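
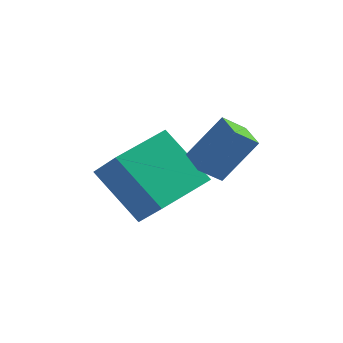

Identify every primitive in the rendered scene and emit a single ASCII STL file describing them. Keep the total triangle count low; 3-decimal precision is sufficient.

solid 
facet normal -0.668 0.301 0.681
outer loop
vertex 0.878 -0.757 3.56
vertex 1.917 0.917 3.838
vertex 0.061 -0.066 2.453
endloop
endfacet
facet normal -0.522 -0.841 -0.140
outer loop
vertex 1.503 -0.717 0.982
vertex 0.878 -0.757 3.56
vertex 0.061 -0.066 2.453
endloop
endfacet
facet normal -0.668 0.301 0.681
outer loop
vertex 0.061 -0.066 2.453
vertex 1.917 0.917 3.838
vertex 1.1 1.608 2.731
endloop
endfacet
facet normal -0.531 0.449 -0.719
outer loop
vertex 1.1 1.608 2.731
vertex 1.503 -0.717 0.982
vertex 0.061 -0.066 2.453
endloop
endfacet
facet normal 0.531 -0.449 0.719
outer loop
vertex 0.878 -0.757 3.56
vertex 3.359 0.266 2.367
vertex 1.917 0.917 3.838
endloop
endfacet
facet normal -0.522 -0.841 -0.140
outer loop
vertex 2.32 -1.408 2.089
vertex 0.878 -0.757 3.56
vertex 1.503 -0.717 0.982
endloop
endfacet
facet normal 0.531 -0.449 0.719
outer loop
vertex 2.32 -1.408 2.089
vertex 3.359 0.266 2.367
vertex 0.878 -0.757 3.56
endloop
endfacet
facet normal 0.522 0.841 0.140
outer loop
vertex 1.917 0.917 3.838
vertex 3.359 0.266 2.367
vertex 1.1 1.608 2.731
endloop
endfacet
facet normal -0.531 0.449 -0.719
outer loop
vertex 2.542 0.957 1.26
vertex 1.503 -0.717 0.982
vertex 1.1 1.608 2.731
endloop
endfacet
facet normal 0.522 0.841 0.140
outer loop
vertex 1.1 1.608 2.731
vertex 3.359 0.266 2.367
vertex 2.542 0.957 1.26
endloop
endfacet
facet normal 0.668 -0.301 -0.681
outer loop
vertex 2.542 0.957 1.26
vertex 2.32 -1.408 2.089
vertex 1.503 -0.717 0.982
endloop
endfacet
facet normal 0.668 -0.301 -0.681
outer loop
vertex 3.359 0.266 2.367
vertex 2.32 -1.408 2.089
vertex 2.542 0.957 1.26
endloop
endfacet
facet normal -0.681 -0.383 0.624
outer loop
vertex 4.122 -0.35 4.738
vertex 3.597 0.582 4.736
vertex 3.21 -0.867 3.425
endloop
endfacet
facet normal 0.492 -0.871 0.002
outer loop
vertex 3.823 -0.522 2.864
vertex 4.122 -0.35 4.738
vertex 3.21 -0.867 3.425
endloop
endfacet
facet normal -0.681 -0.383 0.624
outer loop
vertex 3.21 -0.867 3.425
vertex 3.597 0.582 4.736
vertex 2.685 0.066 3.424
endloop
endfacet
facet normal -0.543 -0.306 -0.782
outer loop
vertex 2.685 0.066 3.424
vertex 3.823 -0.522 2.864
vertex 3.21 -0.867 3.425
endloop
endfacet
facet normal 0.543 0.307 0.782
outer loop
vertex 4.122 -0.35 4.738
vertex 4.21 0.927 4.175
vertex 3.597 0.582 4.736
endloop
endfacet
facet normal 0.491 -0.871 0.002
outer loop
vertex 4.735 -0.006 4.176
vertex 4.122 -0.35 4.738
vertex 3.823 -0.522 2.864
endloop
endfacet
facet normal 0.544 0.307 0.781
outer loop
vertex 4.735 -0.006 4.176
vertex 4.21 0.927 4.175
vertex 4.122 -0.35 4.738
endloop
endfacet
facet normal -0.491 0.871 -0.001
outer loop
vertex 3.597 0.582 4.736
vertex 4.21 0.927 4.175
vertex 2.685 0.066 3.424
endloop
endfacet
facet normal -0.543 -0.308 -0.781
outer loop
vertex 3.298 0.41 2.862
vertex 3.823 -0.522 2.864
vertex 2.685 0.066 3.424
endloop
endfacet
facet normal -0.491 0.871 -0.002
outer loop
vertex 2.685 0.066 3.424
vertex 4.21 0.927 4.175
vertex 3.298 0.41 2.862
endloop
endfacet
facet normal 0.681 0.382 -0.624
outer loop
vertex 3.298 0.41 2.862
vertex 4.735 -0.006 4.176
vertex 3.823 -0.522 2.864
endloop
endfacet
facet normal 0.681 0.383 -0.624
outer loop
vertex 4.21 0.927 4.175
vertex 4.735 -0.006 4.176
vertex 3.298 0.41 2.862
endloop
endfacet

endsolid


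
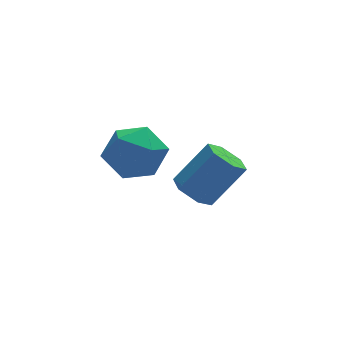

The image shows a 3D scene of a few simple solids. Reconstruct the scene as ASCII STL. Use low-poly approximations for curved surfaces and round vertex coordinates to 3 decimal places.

solid 
facet normal -0.649 -0.033 -0.760
outer loop
vertex -0.983 0.915 0.515
vertex -1.369 1.335 0.826
vertex -0.908 1.554 0.423
endloop
endfacet
facet normal 0.753 -0.180 -0.634
outer loop
vertex -0.983 0.915 0.515
vertex -0.908 1.554 0.423
vertex -0.005 0.964 1.663
endloop
endfacet
facet normal 0.753 -0.180 -0.634
outer loop
vertex -0.005 0.964 1.663
vertex -0.908 1.554 0.423
vertex 0.071 1.603 1.572
endloop
endfacet
facet normal 0.648 0.031 0.761
outer loop
vertex -0.005 0.964 1.663
vertex 0.071 1.603 1.572
vertex -0.391 1.385 1.974
endloop
endfacet
facet normal -0.649 -0.033 -0.760
outer loop
vertex -0.908 1.554 0.423
vertex -1.369 1.335 0.826
vertex -1.294 1.975 0.734
endloop
endfacet
facet normal 0.477 0.762 -0.439
outer loop
vertex -0.908 1.554 0.423
vertex -1.294 1.975 0.734
vertex 0.071 1.603 1.572
endloop
endfacet
facet normal 0.477 0.762 -0.439
outer loop
vertex 0.071 1.603 1.572
vertex -1.294 1.975 0.734
vertex -0.315 2.024 1.883
endloop
endfacet
facet normal 0.648 0.031 0.761
outer loop
vertex 0.071 1.603 1.572
vertex -0.315 2.024 1.883
vertex -0.391 1.385 1.974
endloop
endfacet
facet normal -0.649 -0.033 -0.760
outer loop
vertex -1.294 1.975 0.734
vertex -1.369 1.335 0.826
vertex -1.755 1.756 1.137
endloop
endfacet
facet normal -0.276 0.941 0.195
outer loop
vertex -1.294 1.975 0.734
vertex -1.755 1.756 1.137
vertex -0.315 2.024 1.883
endloop
endfacet
facet normal -0.276 0.941 0.195
outer loop
vertex -0.315 2.024 1.883
vertex -1.755 1.756 1.137
vertex -0.777 1.805 2.285
endloop
endfacet
facet normal 0.648 0.031 0.761
outer loop
vertex -0.315 2.024 1.883
vertex -0.777 1.805 2.285
vertex -0.391 1.385 1.974
endloop
endfacet
facet normal -0.648 -0.031 -0.761
outer loop
vertex -1.755 1.756 1.137
vertex -1.369 1.335 0.826
vertex -1.831 1.117 1.228
endloop
endfacet
facet normal -0.753 0.180 0.633
outer loop
vertex -1.755 1.756 1.137
vertex -1.831 1.117 1.228
vertex -0.777 1.805 2.285
endloop
endfacet
facet normal -0.753 0.180 0.634
outer loop
vertex -0.777 1.805 2.285
vertex -1.831 1.117 1.228
vertex -0.852 1.166 2.377
endloop
endfacet
facet normal 0.649 0.033 0.760
outer loop
vertex -0.777 1.805 2.285
vertex -0.852 1.166 2.377
vertex -0.391 1.385 1.974
endloop
endfacet
facet normal -0.648 -0.031 -0.761
outer loop
vertex -1.831 1.117 1.228
vertex -1.369 1.335 0.826
vertex -1.445 0.696 0.917
endloop
endfacet
facet normal -0.477 -0.762 0.439
outer loop
vertex -1.831 1.117 1.228
vertex -1.445 0.696 0.917
vertex -0.852 1.166 2.377
endloop
endfacet
facet normal -0.477 -0.762 0.439
outer loop
vertex -0.852 1.166 2.377
vertex -1.445 0.696 0.917
vertex -0.466 0.745 2.066
endloop
endfacet
facet normal 0.649 0.033 0.760
outer loop
vertex -0.852 1.166 2.377
vertex -0.466 0.745 2.066
vertex -0.391 1.385 1.974
endloop
endfacet
facet normal -0.648 -0.031 -0.761
outer loop
vertex -1.445 0.696 0.917
vertex -1.369 1.335 0.826
vertex -0.983 0.915 0.515
endloop
endfacet
facet normal 0.276 -0.941 -0.195
outer loop
vertex -1.445 0.696 0.917
vertex -0.983 0.915 0.515
vertex -0.466 0.745 2.066
endloop
endfacet
facet normal 0.276 -0.941 -0.195
outer loop
vertex -0.466 0.745 2.066
vertex -0.983 0.915 0.515
vertex -0.005 0.964 1.663
endloop
endfacet
facet normal 0.649 0.033 0.760
outer loop
vertex -0.466 0.745 2.066
vertex -0.005 0.964 1.663
vertex -0.391 1.385 1.974
endloop
endfacet
facet normal -0.765 0.383 0.517
outer loop
vertex -3.614 0.696 4.253
vertex -4.18 0.167 3.807
vertex -3.808 -0.118 4.568
endloop
endfacet
facet normal -0.167 0.390 0.905
outer loop
vertex -3.614 0.696 4.253
vertex -3.808 -0.118 4.568
vertex -2.967 0.182 4.594
endloop
endfacet
facet normal 0.322 0.770 0.551
outer loop
vertex -3.614 0.696 4.253
vertex -2.967 0.182 4.594
vertex -2.819 0.653 3.849
endloop
endfacet
facet normal 0.025 0.998 -0.057
outer loop
vertex -3.614 0.696 4.253
vertex -2.819 0.653 3.849
vertex -3.568 0.644 3.362
endloop
endfacet
facet normal -0.647 0.758 -0.078
outer loop
vertex -3.614 0.696 4.253
vertex -3.568 0.644 3.362
vertex -4.18 0.167 3.807
endloop
endfacet
facet normal 0.071 -0.281 0.957
outer loop
vertex -2.967 0.182 4.594
vertex -3.808 -0.118 4.568
vertex -3.132 -0.664 4.358
endloop
endfacet
facet normal -0.897 -0.294 0.328
outer loop
vertex -3.808 -0.118 4.568
vertex -4.18 0.167 3.807
vertex -3.881 -0.673 3.871
endloop
endfacet
facet normal -0.706 0.315 -0.634
outer loop
vertex -4.18 0.167 3.807
vertex -3.568 0.644 3.362
vertex -3.733 -0.202 3.126
endloop
endfacet
facet normal 0.382 0.703 -0.600
outer loop
vertex -3.568 0.644 3.362
vertex -2.819 0.653 3.849
vertex -2.892 0.098 3.152
endloop
endfacet
facet normal 0.861 0.336 0.383
outer loop
vertex -2.819 0.653 3.849
vertex -2.967 0.182 4.594
vertex -2.52 -0.187 3.913
endloop
endfacet
facet normal -0.025 -0.998 0.057
outer loop
vertex -3.086 -0.716 3.467
vertex -3.132 -0.664 4.358
vertex -3.881 -0.673 3.871
endloop
endfacet
facet normal -0.322 -0.770 -0.551
outer loop
vertex -3.086 -0.716 3.467
vertex -3.881 -0.673 3.871
vertex -3.733 -0.202 3.126
endloop
endfacet
facet normal 0.167 -0.390 -0.905
outer loop
vertex -3.086 -0.716 3.467
vertex -3.733 -0.202 3.126
vertex -2.892 0.098 3.152
endloop
endfacet
facet normal 0.765 -0.383 -0.517
outer loop
vertex -3.086 -0.716 3.467
vertex -2.892 0.098 3.152
vertex -2.52 -0.187 3.913
endloop
endfacet
facet normal 0.647 -0.758 0.078
outer loop
vertex -3.086 -0.716 3.467
vertex -2.52 -0.187 3.913
vertex -3.132 -0.664 4.358
endloop
endfacet
facet normal -0.382 -0.703 0.600
outer loop
vertex -3.881 -0.673 3.871
vertex -3.132 -0.664 4.358
vertex -3.808 -0.118 4.568
endloop
endfacet
facet normal -0.861 -0.336 -0.383
outer loop
vertex -3.733 -0.202 3.126
vertex -3.881 -0.673 3.871
vertex -4.18 0.167 3.807
endloop
endfacet
facet normal -0.071 0.281 -0.957
outer loop
vertex -2.892 0.098 3.152
vertex -3.733 -0.202 3.126
vertex -3.568 0.644 3.362
endloop
endfacet
facet normal 0.897 0.294 -0.328
outer loop
vertex -2.52 -0.187 3.913
vertex -2.892 0.098 3.152
vertex -2.819 0.653 3.849
endloop
endfacet
facet normal 0.706 -0.315 0.634
outer loop
vertex -3.132 -0.664 4.358
vertex -2.52 -0.187 3.913
vertex -2.967 0.182 4.594
endloop
endfacet

endsolid


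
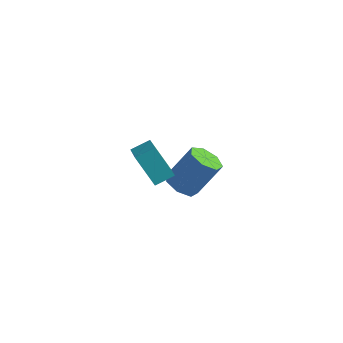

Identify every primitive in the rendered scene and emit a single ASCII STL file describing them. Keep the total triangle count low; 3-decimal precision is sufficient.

solid 
facet normal -0.394 -0.401 -0.827
outer loop
vertex 1.645 1.582 -5.103
vertex 0.957 1.279 -4.628
vertex 1.041 2.06 -5.047
endloop
endfacet
facet normal 0.483 0.675 -0.557
outer loop
vertex 1.645 1.582 -5.103
vertex 1.041 2.06 -5.047
vertex 2.452 2.405 -3.407
endloop
endfacet
facet normal 0.482 0.676 -0.557
outer loop
vertex 2.452 2.405 -3.407
vertex 1.041 2.06 -5.047
vertex 1.848 2.882 -3.351
endloop
endfacet
facet normal 0.393 0.401 0.827
outer loop
vertex 2.452 2.405 -3.407
vertex 1.848 2.882 -3.351
vertex 1.763 2.101 -2.932
endloop
endfacet
facet normal -0.394 -0.401 -0.827
outer loop
vertex 1.041 2.06 -5.047
vertex 0.957 1.279 -4.628
vertex 0.373 1.949 -4.675
endloop
endfacet
facet normal -0.312 0.905 -0.290
outer loop
vertex 1.041 2.06 -5.047
vertex 0.373 1.949 -4.675
vertex 1.848 2.882 -3.351
endloop
endfacet
facet normal -0.312 0.905 -0.290
outer loop
vertex 1.848 2.882 -3.351
vertex 0.373 1.949 -4.675
vertex 1.18 2.771 -2.98
endloop
endfacet
facet normal 0.393 0.401 0.827
outer loop
vertex 1.848 2.882 -3.351
vertex 1.18 2.771 -2.98
vertex 1.763 2.101 -2.932
endloop
endfacet
facet normal -0.393 -0.401 -0.827
outer loop
vertex 0.373 1.949 -4.675
vertex 0.957 1.279 -4.628
vertex 0.144 1.334 -4.268
endloop
endfacet
facet normal -0.870 0.453 0.195
outer loop
vertex 0.373 1.949 -4.675
vertex 0.144 1.334 -4.268
vertex 1.18 2.771 -2.98
endloop
endfacet
facet normal -0.870 0.453 0.194
outer loop
vertex 1.18 2.771 -2.98
vertex 0.144 1.334 -4.268
vertex 0.951 2.156 -2.572
endloop
endfacet
facet normal 0.394 0.402 0.827
outer loop
vertex 1.18 2.771 -2.98
vertex 0.951 2.156 -2.572
vertex 1.763 2.101 -2.932
endloop
endfacet
facet normal -0.393 -0.401 -0.827
outer loop
vertex 0.144 1.334 -4.268
vertex 0.957 1.279 -4.628
vertex 0.528 0.677 -4.132
endloop
endfacet
facet normal -0.774 -0.342 0.534
outer loop
vertex 0.144 1.334 -4.268
vertex 0.528 0.677 -4.132
vertex 0.951 2.156 -2.572
endloop
endfacet
facet normal -0.773 -0.342 0.534
outer loop
vertex 0.951 2.156 -2.572
vertex 0.528 0.677 -4.132
vertex 1.335 1.5 -2.436
endloop
endfacet
facet normal 0.394 0.402 0.827
outer loop
vertex 0.951 2.156 -2.572
vertex 1.335 1.5 -2.436
vertex 1.763 2.101 -2.932
endloop
endfacet
facet normal -0.393 -0.401 -0.827
outer loop
vertex 0.528 0.677 -4.132
vertex 0.957 1.279 -4.628
vertex 1.234 0.474 -4.369
endloop
endfacet
facet normal -0.094 -0.877 0.471
outer loop
vertex 0.528 0.677 -4.132
vertex 1.234 0.474 -4.369
vertex 1.335 1.5 -2.436
endloop
endfacet
facet normal -0.095 -0.877 0.471
outer loop
vertex 1.335 1.5 -2.436
vertex 1.234 0.474 -4.369
vertex 2.041 1.296 -2.674
endloop
endfacet
facet normal 0.395 0.401 0.827
outer loop
vertex 1.335 1.5 -2.436
vertex 2.041 1.296 -2.674
vertex 1.763 2.101 -2.932
endloop
endfacet
facet normal -0.394 -0.402 -0.827
outer loop
vertex 1.234 0.474 -4.369
vertex 0.957 1.279 -4.628
vertex 1.731 0.876 -4.801
endloop
endfacet
facet normal 0.656 -0.753 0.053
outer loop
vertex 1.234 0.474 -4.369
vertex 1.731 0.876 -4.801
vertex 2.041 1.296 -2.674
endloop
endfacet
facet normal 0.656 -0.753 0.053
outer loop
vertex 2.041 1.296 -2.674
vertex 1.731 0.876 -4.801
vertex 2.538 1.699 -3.106
endloop
endfacet
facet normal 0.394 0.401 0.827
outer loop
vertex 2.041 1.296 -2.674
vertex 2.538 1.699 -3.106
vertex 1.763 2.101 -2.932
endloop
endfacet
facet normal -0.394 -0.402 -0.827
outer loop
vertex 1.731 0.876 -4.801
vertex 0.957 1.279 -4.628
vertex 1.645 1.582 -5.103
endloop
endfacet
facet normal 0.912 -0.062 -0.404
outer loop
vertex 1.731 0.876 -4.801
vertex 1.645 1.582 -5.103
vertex 2.538 1.699 -3.106
endloop
endfacet
facet normal 0.913 -0.061 -0.404
outer loop
vertex 2.538 1.699 -3.106
vertex 1.645 1.582 -5.103
vertex 2.452 2.405 -3.407
endloop
endfacet
facet normal 0.394 0.401 0.827
outer loop
vertex 2.538 1.699 -3.106
vertex 2.452 2.405 -3.407
vertex 1.763 2.101 -2.932
endloop
endfacet
facet normal -0.618 0.036 0.786
outer loop
vertex 2.694 -3.454 2.204
vertex 1.574 -2.149 1.263
vertex 2.175 -4.17 1.829
endloop
endfacet
facet normal 0.571 -0.666 0.480
outer loop
vertex 3.206 -4.231 0.517
vertex 2.694 -3.454 2.204
vertex 2.175 -4.17 1.829
endloop
endfacet
facet normal -0.617 0.037 0.786
outer loop
vertex 2.175 -4.17 1.829
vertex 1.574 -2.149 1.263
vertex 1.055 -2.865 0.889
endloop
endfacet
facet normal -0.541 -0.745 -0.390
outer loop
vertex 1.055 -2.865 0.889
vertex 3.206 -4.231 0.517
vertex 2.175 -4.17 1.829
endloop
endfacet
facet normal 0.541 0.745 0.390
outer loop
vertex 2.694 -3.454 2.204
vertex 2.605 -2.21 -0.049
vertex 1.574 -2.149 1.263
endloop
endfacet
facet normal 0.572 -0.665 0.480
outer loop
vertex 3.725 -3.515 0.891
vertex 2.694 -3.454 2.204
vertex 3.206 -4.231 0.517
endloop
endfacet
facet normal 0.541 0.745 0.390
outer loop
vertex 3.725 -3.515 0.891
vertex 2.605 -2.21 -0.049
vertex 2.694 -3.454 2.204
endloop
endfacet
facet normal -0.572 0.665 -0.480
outer loop
vertex 1.574 -2.149 1.263
vertex 2.605 -2.21 -0.049
vertex 1.055 -2.865 0.889
endloop
endfacet
facet normal -0.541 -0.745 -0.390
outer loop
vertex 2.086 -2.926 -0.424
vertex 3.206 -4.231 0.517
vertex 1.055 -2.865 0.889
endloop
endfacet
facet normal -0.572 0.666 -0.480
outer loop
vertex 1.055 -2.865 0.889
vertex 2.605 -2.21 -0.049
vertex 2.086 -2.926 -0.424
endloop
endfacet
facet normal 0.617 -0.037 -0.786
outer loop
vertex 2.086 -2.926 -0.424
vertex 3.725 -3.515 0.891
vertex 3.206 -4.231 0.517
endloop
endfacet
facet normal 0.617 -0.036 -0.786
outer loop
vertex 2.605 -2.21 -0.049
vertex 3.725 -3.515 0.891
vertex 2.086 -2.926 -0.424
endloop
endfacet

endsolid


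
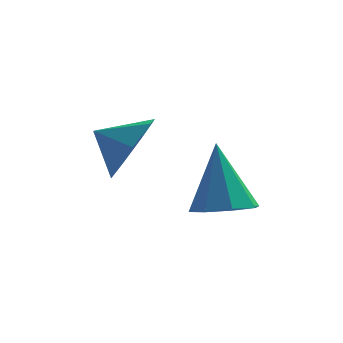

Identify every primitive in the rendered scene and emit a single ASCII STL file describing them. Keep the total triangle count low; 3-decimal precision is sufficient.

solid 
facet normal 0.137 -0.318 -0.938
outer loop
vertex 3.146 -0.582 -2.7
vertex 2.399 -0.869 -2.712
vertex 2.74 -0.17 -2.899
endloop
endfacet
facet normal 0.634 0.737 0.233
outer loop
vertex 3.146 -0.582 -2.7
vertex 2.74 -0.17 -2.899
vertex 2.141 -0.271 -0.948
endloop
endfacet
facet normal 0.136 -0.317 -0.939
outer loop
vertex 2.74 -0.17 -2.899
vertex 2.399 -0.869 -2.712
vertex 2.134 -0.166 -2.988
endloop
endfacet
facet normal -0.001 0.999 0.051
outer loop
vertex 2.74 -0.17 -2.899
vertex 2.134 -0.166 -2.988
vertex 2.141 -0.271 -0.948
endloop
endfacet
facet normal 0.137 -0.317 -0.939
outer loop
vertex 2.134 -0.166 -2.988
vertex 2.399 -0.869 -2.712
vertex 1.683 -0.574 -2.916
endloop
endfacet
facet normal -0.667 0.744 0.041
outer loop
vertex 2.134 -0.166 -2.988
vertex 1.683 -0.574 -2.916
vertex 2.141 -0.271 -0.948
endloop
endfacet
facet normal 0.137 -0.317 -0.938
outer loop
vertex 1.683 -0.574 -2.916
vertex 2.399 -0.869 -2.712
vertex 1.652 -1.155 -2.724
endloop
endfacet
facet normal -0.971 0.120 0.207
outer loop
vertex 1.683 -0.574 -2.916
vertex 1.652 -1.155 -2.724
vertex 2.141 -0.271 -0.948
endloop
endfacet
facet normal 0.137 -0.318 -0.938
outer loop
vertex 1.652 -1.155 -2.724
vertex 2.399 -0.869 -2.712
vertex 2.058 -1.568 -2.525
endloop
endfacet
facet normal -0.735 -0.504 0.453
outer loop
vertex 1.652 -1.155 -2.724
vertex 2.058 -1.568 -2.525
vertex 2.141 -0.271 -0.948
endloop
endfacet
facet normal 0.138 -0.318 -0.938
outer loop
vertex 2.058 -1.568 -2.525
vertex 2.399 -0.869 -2.712
vertex 2.663 -1.571 -2.435
endloop
endfacet
facet normal -0.098 -0.766 0.635
outer loop
vertex 2.058 -1.568 -2.525
vertex 2.663 -1.571 -2.435
vertex 2.141 -0.271 -0.948
endloop
endfacet
facet normal 0.137 -0.319 -0.938
outer loop
vertex 2.663 -1.571 -2.435
vertex 2.399 -0.869 -2.712
vertex 3.114 -1.163 -2.508
endloop
endfacet
facet normal 0.567 -0.511 0.646
outer loop
vertex 2.663 -1.571 -2.435
vertex 3.114 -1.163 -2.508
vertex 2.141 -0.271 -0.948
endloop
endfacet
facet normal 0.137 -0.318 -0.938
outer loop
vertex 3.114 -1.163 -2.508
vertex 2.399 -0.869 -2.712
vertex 3.146 -0.582 -2.7
endloop
endfacet
facet normal 0.870 0.111 0.480
outer loop
vertex 3.114 -1.163 -2.508
vertex 3.146 -0.582 -2.7
vertex 2.141 -0.271 -0.948
endloop
endfacet
facet normal 0.887 -0.055 -0.459
outer loop
vertex 0.771 -0.867 -0.206
vertex 0.338 -0.618 -1.072
vertex 0.735 -0.018 -0.378
endloop
endfacet
facet normal -0.246 0.182 0.952
outer loop
vertex 0.771 -0.867 -0.206
vertex 0.735 -0.018 -0.378
vertex -0.558 -0.562 -0.608
endloop
endfacet
facet normal 0.887 -0.056 -0.459
outer loop
vertex 0.735 -0.018 -0.378
vertex 0.338 -0.618 -1.072
vertex 0.4 0.38 -1.073
endloop
endfacet
facet normal -0.400 0.699 0.593
outer loop
vertex 0.735 -0.018 -0.378
vertex 0.4 0.38 -1.073
vertex -0.558 -0.562 -0.608
endloop
endfacet
facet normal 0.886 -0.055 -0.461
outer loop
vertex 0.4 0.38 -1.073
vertex 0.338 -0.618 -1.072
vertex 0.017 0.026 -1.767
endloop
endfacet
facet normal -0.696 0.717 0.018
outer loop
vertex 0.4 0.38 -1.073
vertex 0.017 0.026 -1.767
vertex -0.558 -0.562 -0.608
endloop
endfacet
facet normal 0.886 -0.055 -0.460
outer loop
vertex 0.017 0.026 -1.767
vertex 0.338 -0.618 -1.072
vertex -0.124 -0.813 -1.938
endloop
endfacet
facet normal -0.914 0.223 -0.340
outer loop
vertex 0.017 0.026 -1.767
vertex -0.124 -0.813 -1.938
vertex -0.558 -0.562 -0.608
endloop
endfacet
facet normal 0.886 -0.055 -0.460
outer loop
vertex -0.124 -0.813 -1.938
vertex 0.338 -0.618 -1.072
vertex 0.083 -1.505 -1.457
endloop
endfacet
facet normal -0.886 -0.412 -0.211
outer loop
vertex -0.124 -0.813 -1.938
vertex 0.083 -1.505 -1.457
vertex -0.558 -0.562 -0.608
endloop
endfacet
facet normal 0.887 -0.055 -0.459
outer loop
vertex 0.083 -1.505 -1.457
vertex 0.338 -0.618 -1.072
vertex 0.481 -1.529 -0.686
endloop
endfacet
facet normal -0.636 -0.708 0.306
outer loop
vertex 0.083 -1.505 -1.457
vertex 0.481 -1.529 -0.686
vertex -0.558 -0.562 -0.608
endloop
endfacet
facet normal 0.887 -0.055 -0.459
outer loop
vertex 0.481 -1.529 -0.686
vertex 0.338 -0.618 -1.072
vertex 0.771 -0.867 -0.206
endloop
endfacet
facet normal -0.351 -0.444 0.824
outer loop
vertex 0.481 -1.529 -0.686
vertex 0.771 -0.867 -0.206
vertex -0.558 -0.562 -0.608
endloop
endfacet

endsolid


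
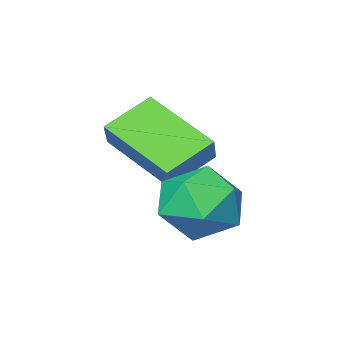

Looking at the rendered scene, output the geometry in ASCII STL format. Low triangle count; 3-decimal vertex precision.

solid 
facet normal -0.064 0.997 0.051
outer loop
vertex -2.518 4.104 -0.973
vertex -2.401 4.055 0.124
vertex -1.511 4.145 -0.522
endloop
endfacet
facet normal 0.222 0.792 -0.569
outer loop
vertex -2.518 4.104 -0.973
vertex -1.511 4.145 -0.522
vertex -1.685 3.542 -1.43
endloop
endfacet
facet normal -0.246 0.365 -0.898
outer loop
vertex -2.518 4.104 -0.973
vertex -1.685 3.542 -1.43
vertex -2.683 3.078 -1.345
endloop
endfacet
facet normal -0.822 0.306 -0.480
outer loop
vertex -2.518 4.104 -0.973
vertex -2.683 3.078 -1.345
vertex -3.126 3.395 -0.384
endloop
endfacet
facet normal -0.709 0.697 0.107
outer loop
vertex -2.518 4.104 -0.973
vertex -3.126 3.395 -0.384
vertex -2.401 4.055 0.124
endloop
endfacet
facet normal 0.807 0.409 -0.426
outer loop
vertex -1.685 3.542 -1.43
vertex -1.511 4.145 -0.522
vertex -1.054 3.145 -0.616
endloop
endfacet
facet normal 0.344 0.740 0.578
outer loop
vertex -1.511 4.145 -0.522
vertex -2.401 4.055 0.124
vertex -1.497 3.462 0.345
endloop
endfacet
facet normal -0.700 0.255 0.667
outer loop
vertex -2.401 4.055 0.124
vertex -3.126 3.395 -0.384
vertex -2.495 2.998 0.43
endloop
endfacet
facet normal -0.882 -0.377 -0.282
outer loop
vertex -3.126 3.395 -0.384
vertex -2.683 3.078 -1.345
vertex -2.669 2.395 -0.478
endloop
endfacet
facet normal 0.049 -0.282 -0.958
outer loop
vertex -2.683 3.078 -1.345
vertex -1.685 3.542 -1.43
vertex -1.779 2.485 -1.124
endloop
endfacet
facet normal 0.822 -0.306 0.480
outer loop
vertex -1.662 2.436 -0.027
vertex -1.054 3.145 -0.616
vertex -1.497 3.462 0.345
endloop
endfacet
facet normal 0.246 -0.365 0.898
outer loop
vertex -1.662 2.436 -0.027
vertex -1.497 3.462 0.345
vertex -2.495 2.998 0.43
endloop
endfacet
facet normal -0.222 -0.792 0.569
outer loop
vertex -1.662 2.436 -0.027
vertex -2.495 2.998 0.43
vertex -2.669 2.395 -0.478
endloop
endfacet
facet normal 0.064 -0.997 -0.051
outer loop
vertex -1.662 2.436 -0.027
vertex -2.669 2.395 -0.478
vertex -1.779 2.485 -1.124
endloop
endfacet
facet normal 0.709 -0.697 -0.107
outer loop
vertex -1.662 2.436 -0.027
vertex -1.779 2.485 -1.124
vertex -1.054 3.145 -0.616
endloop
endfacet
facet normal 0.882 0.377 0.282
outer loop
vertex -1.497 3.462 0.345
vertex -1.054 3.145 -0.616
vertex -1.511 4.145 -0.522
endloop
endfacet
facet normal -0.049 0.282 0.958
outer loop
vertex -2.495 2.998 0.43
vertex -1.497 3.462 0.345
vertex -2.401 4.055 0.124
endloop
endfacet
facet normal -0.807 -0.409 0.426
outer loop
vertex -2.669 2.395 -0.478
vertex -2.495 2.998 0.43
vertex -3.126 3.395 -0.384
endloop
endfacet
facet normal -0.344 -0.740 -0.578
outer loop
vertex -1.779 2.485 -1.124
vertex -2.669 2.395 -0.478
vertex -2.683 3.078 -1.345
endloop
endfacet
facet normal 0.700 -0.255 -0.667
outer loop
vertex -1.054 3.145 -0.616
vertex -1.779 2.485 -1.124
vertex -1.685 3.542 -1.43
endloop
endfacet
facet normal -0.878 0.037 0.477
outer loop
vertex -2.796 0.52 1.245
vertex -2.4 0.976 1.938
vertex -3.229 2.315 0.31
endloop
endfacet
facet normal -0.430 -0.496 -0.754
outer loop
vertex -2.0 2.264 -0.358
vertex -2.796 0.52 1.245
vertex -3.229 2.315 0.31
endloop
endfacet
facet normal -0.878 0.036 0.477
outer loop
vertex -3.229 2.315 0.31
vertex -2.4 0.976 1.938
vertex -2.833 2.772 1.004
endloop
endfacet
facet normal -0.209 0.867 -0.452
outer loop
vertex -2.833 2.772 1.004
vertex -2.0 2.264 -0.358
vertex -3.229 2.315 0.31
endloop
endfacet
facet normal 0.209 -0.868 0.451
outer loop
vertex -2.796 0.52 1.245
vertex -1.171 0.925 1.27
vertex -2.4 0.976 1.938
endloop
endfacet
facet normal -0.431 -0.496 -0.754
outer loop
vertex -1.567 0.468 0.576
vertex -2.796 0.52 1.245
vertex -2.0 2.264 -0.358
endloop
endfacet
facet normal 0.209 -0.867 0.452
outer loop
vertex -1.567 0.468 0.576
vertex -1.171 0.925 1.27
vertex -2.796 0.52 1.245
endloop
endfacet
facet normal 0.430 0.496 0.754
outer loop
vertex -2.4 0.976 1.938
vertex -1.171 0.925 1.27
vertex -2.833 2.772 1.004
endloop
endfacet
facet normal -0.209 0.868 -0.451
outer loop
vertex -1.604 2.72 0.335
vertex -2.0 2.264 -0.358
vertex -2.833 2.772 1.004
endloop
endfacet
facet normal 0.431 0.496 0.753
outer loop
vertex -2.833 2.772 1.004
vertex -1.171 0.925 1.27
vertex -1.604 2.72 0.335
endloop
endfacet
facet normal 0.878 -0.037 -0.478
outer loop
vertex -1.604 2.72 0.335
vertex -1.567 0.468 0.576
vertex -2.0 2.264 -0.358
endloop
endfacet
facet normal 0.878 -0.037 -0.477
outer loop
vertex -1.171 0.925 1.27
vertex -1.567 0.468 0.576
vertex -1.604 2.72 0.335
endloop
endfacet

endsolid


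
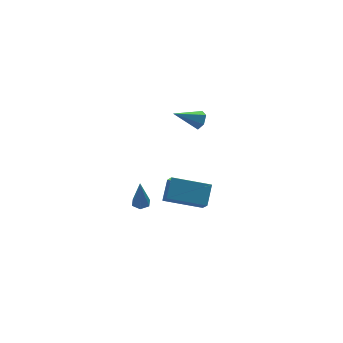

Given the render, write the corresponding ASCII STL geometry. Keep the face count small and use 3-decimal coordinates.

solid 
facet normal 0.848 -0.235 -0.475
outer loop
vertex 3.546 -2.341 3.543
vertex 3.245 -2.664 3.166
vertex 3.339 -2.103 3.056
endloop
endfacet
facet normal 0.115 0.911 0.396
outer loop
vertex 3.546 -2.341 3.543
vertex 3.339 -2.103 3.056
vertex 1.915 -2.296 3.914
endloop
endfacet
facet normal 0.847 -0.235 -0.476
outer loop
vertex 3.339 -2.103 3.056
vertex 3.245 -2.664 3.166
vertex 3.038 -2.426 2.68
endloop
endfacet
facet normal -0.366 0.830 -0.420
outer loop
vertex 3.339 -2.103 3.056
vertex 3.038 -2.426 2.68
vertex 1.915 -2.296 3.914
endloop
endfacet
facet normal 0.848 -0.234 -0.476
outer loop
vertex 3.038 -2.426 2.68
vertex 3.245 -2.664 3.166
vertex 2.945 -2.987 2.79
endloop
endfacet
facet normal -0.740 -0.009 -0.673
outer loop
vertex 3.038 -2.426 2.68
vertex 2.945 -2.987 2.79
vertex 1.915 -2.296 3.914
endloop
endfacet
facet normal 0.848 -0.233 -0.476
outer loop
vertex 2.945 -2.987 2.79
vertex 3.245 -2.664 3.166
vertex 3.152 -3.226 3.276
endloop
endfacet
facet normal -0.632 -0.767 -0.108
outer loop
vertex 2.945 -2.987 2.79
vertex 3.152 -3.226 3.276
vertex 1.915 -2.296 3.914
endloop
endfacet
facet normal 0.848 -0.233 -0.475
outer loop
vertex 3.152 -3.226 3.276
vertex 3.245 -2.664 3.166
vertex 3.452 -2.903 3.653
endloop
endfacet
facet normal -0.151 -0.688 0.710
outer loop
vertex 3.152 -3.226 3.276
vertex 3.452 -2.903 3.653
vertex 1.915 -2.296 3.914
endloop
endfacet
facet normal 0.848 -0.235 -0.476
outer loop
vertex 3.452 -2.903 3.653
vertex 3.245 -2.664 3.166
vertex 3.546 -2.341 3.543
endloop
endfacet
facet normal 0.223 0.151 0.963
outer loop
vertex 3.452 -2.903 3.653
vertex 3.546 -2.341 3.543
vertex 1.915 -2.296 3.914
endloop
endfacet
facet normal 0.081 0.118 -0.990
outer loop
vertex 1.426 0.338 -4.476
vertex 1.155 -0.099 -4.55
vertex 0.907 0.357 -4.516
endloop
endfacet
facet normal 0.007 0.936 0.351
outer loop
vertex 1.426 0.338 -4.476
vertex 0.907 0.357 -4.516
vertex 1.005 -0.321 -2.71
endloop
endfacet
facet normal 0.081 0.118 -0.990
outer loop
vertex 0.907 0.357 -4.516
vertex 1.155 -0.099 -4.55
vertex 0.637 -0.081 -4.59
endloop
endfacet
facet normal -0.846 0.483 0.227
outer loop
vertex 0.907 0.357 -4.516
vertex 0.637 -0.081 -4.59
vertex 1.005 -0.321 -2.71
endloop
endfacet
facet normal 0.081 0.120 -0.990
outer loop
vertex 0.637 -0.081 -4.59
vertex 1.155 -0.099 -4.55
vertex 0.884 -0.537 -4.625
endloop
endfacet
facet normal -0.871 -0.480 0.109
outer loop
vertex 0.637 -0.081 -4.59
vertex 0.884 -0.537 -4.625
vertex 1.005 -0.321 -2.71
endloop
endfacet
facet normal 0.081 0.120 -0.990
outer loop
vertex 0.884 -0.537 -4.625
vertex 1.155 -0.099 -4.55
vertex 1.402 -0.555 -4.585
endloop
endfacet
facet normal -0.043 -0.992 0.115
outer loop
vertex 0.884 -0.537 -4.625
vertex 1.402 -0.555 -4.585
vertex 1.005 -0.321 -2.71
endloop
endfacet
facet normal 0.081 0.120 -0.990
outer loop
vertex 1.402 -0.555 -4.585
vertex 1.155 -0.099 -4.55
vertex 1.673 -0.118 -4.51
endloop
endfacet
facet normal 0.807 -0.541 0.238
outer loop
vertex 1.402 -0.555 -4.585
vertex 1.673 -0.118 -4.51
vertex 1.005 -0.321 -2.71
endloop
endfacet
facet normal 0.081 0.118 -0.990
outer loop
vertex 1.673 -0.118 -4.51
vertex 1.155 -0.099 -4.55
vertex 1.426 0.338 -4.476
endloop
endfacet
facet normal 0.832 0.424 0.357
outer loop
vertex 1.673 -0.118 -4.51
vertex 1.426 0.338 -4.476
vertex 1.005 -0.321 -2.71
endloop
endfacet
facet normal -0.843 0.473 0.256
outer loop
vertex 0.691 -3.891 -1.082
vertex 1.361 -3.147 -0.252
vertex 0.881 -3.074 -1.967
endloop
endfacet
facet normal -0.515 -0.572 -0.638
outer loop
vertex 2.659 -4.073 -2.508
vertex 0.691 -3.891 -1.082
vertex 0.881 -3.074 -1.967
endloop
endfacet
facet normal -0.843 0.474 0.256
outer loop
vertex 0.881 -3.074 -1.967
vertex 1.361 -3.147 -0.252
vertex 1.551 -2.33 -1.138
endloop
endfacet
facet normal 0.155 0.670 -0.726
outer loop
vertex 1.551 -2.33 -1.138
vertex 2.659 -4.073 -2.508
vertex 0.881 -3.074 -1.967
endloop
endfacet
facet normal -0.155 -0.670 0.726
outer loop
vertex 0.691 -3.891 -1.082
vertex 3.139 -4.146 -0.793
vertex 1.361 -3.147 -0.252
endloop
endfacet
facet normal -0.515 -0.572 -0.638
outer loop
vertex 2.469 -4.89 -1.622
vertex 0.691 -3.891 -1.082
vertex 2.659 -4.073 -2.508
endloop
endfacet
facet normal -0.155 -0.669 0.726
outer loop
vertex 2.469 -4.89 -1.622
vertex 3.139 -4.146 -0.793
vertex 0.691 -3.891 -1.082
endloop
endfacet
facet normal 0.516 0.572 0.638
outer loop
vertex 1.361 -3.147 -0.252
vertex 3.139 -4.146 -0.793
vertex 1.551 -2.33 -1.138
endloop
endfacet
facet normal 0.156 0.670 -0.726
outer loop
vertex 3.329 -3.329 -1.678
vertex 2.659 -4.073 -2.508
vertex 1.551 -2.33 -1.138
endloop
endfacet
facet normal 0.515 0.572 0.638
outer loop
vertex 1.551 -2.33 -1.138
vertex 3.139 -4.146 -0.793
vertex 3.329 -3.329 -1.678
endloop
endfacet
facet normal 0.843 -0.474 -0.256
outer loop
vertex 3.329 -3.329 -1.678
vertex 2.469 -4.89 -1.622
vertex 2.659 -4.073 -2.508
endloop
endfacet
facet normal 0.843 -0.473 -0.256
outer loop
vertex 3.139 -4.146 -0.793
vertex 2.469 -4.89 -1.622
vertex 3.329 -3.329 -1.678
endloop
endfacet

endsolid


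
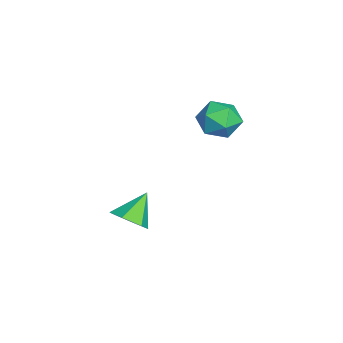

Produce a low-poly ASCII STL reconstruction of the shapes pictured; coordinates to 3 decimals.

solid 
facet normal -0.921 0.375 -0.111
outer loop
vertex 1.279 2.844 0.101
vertex 0.944 2.147 0.528
vertex 1.183 2.868 0.979
endloop
endfacet
facet normal -0.437 0.897 -0.072
outer loop
vertex 1.279 2.844 0.101
vertex 1.183 2.868 0.979
vertex 1.914 3.194 0.606
endloop
endfacet
facet normal 0.035 0.800 -0.599
outer loop
vertex 1.279 2.844 0.101
vertex 1.914 3.194 0.606
vertex 2.128 2.674 -0.076
endloop
endfacet
facet normal -0.157 0.217 -0.963
outer loop
vertex 1.279 2.844 0.101
vertex 2.128 2.674 -0.076
vertex 1.528 2.027 -0.124
endloop
endfacet
facet normal -0.748 -0.046 -0.662
outer loop
vertex 1.279 2.844 0.101
vertex 1.528 2.027 -0.124
vertex 0.944 2.147 0.528
endloop
endfacet
facet normal -0.091 0.831 0.549
outer loop
vertex 1.914 3.194 0.606
vertex 1.183 2.868 0.979
vertex 1.972 2.713 1.344
endloop
endfacet
facet normal -0.874 -0.014 0.486
outer loop
vertex 1.183 2.868 0.979
vertex 0.944 2.147 0.528
vertex 1.372 2.066 1.296
endloop
endfacet
facet normal -0.595 -0.694 -0.405
outer loop
vertex 0.944 2.147 0.528
vertex 1.528 2.027 -0.124
vertex 1.586 1.546 0.614
endloop
endfacet
facet normal 0.361 -0.268 -0.893
outer loop
vertex 1.528 2.027 -0.124
vertex 2.128 2.674 -0.076
vertex 2.317 1.872 0.241
endloop
endfacet
facet normal 0.673 0.675 -0.304
outer loop
vertex 2.128 2.674 -0.076
vertex 1.914 3.194 0.606
vertex 2.556 2.593 0.692
endloop
endfacet
facet normal 0.157 -0.217 0.963
outer loop
vertex 2.221 1.896 1.119
vertex 1.972 2.713 1.344
vertex 1.372 2.066 1.296
endloop
endfacet
facet normal -0.035 -0.800 0.599
outer loop
vertex 2.221 1.896 1.119
vertex 1.372 2.066 1.296
vertex 1.586 1.546 0.614
endloop
endfacet
facet normal 0.437 -0.897 0.072
outer loop
vertex 2.221 1.896 1.119
vertex 1.586 1.546 0.614
vertex 2.317 1.872 0.241
endloop
endfacet
facet normal 0.921 -0.375 0.111
outer loop
vertex 2.221 1.896 1.119
vertex 2.317 1.872 0.241
vertex 2.556 2.593 0.692
endloop
endfacet
facet normal 0.748 0.046 0.662
outer loop
vertex 2.221 1.896 1.119
vertex 2.556 2.593 0.692
vertex 1.972 2.713 1.344
endloop
endfacet
facet normal -0.361 0.268 0.893
outer loop
vertex 1.372 2.066 1.296
vertex 1.972 2.713 1.344
vertex 1.183 2.868 0.979
endloop
endfacet
facet normal -0.673 -0.675 0.304
outer loop
vertex 1.586 1.546 0.614
vertex 1.372 2.066 1.296
vertex 0.944 2.147 0.528
endloop
endfacet
facet normal 0.091 -0.831 -0.549
outer loop
vertex 2.317 1.872 0.241
vertex 1.586 1.546 0.614
vertex 1.528 2.027 -0.124
endloop
endfacet
facet normal 0.874 0.014 -0.486
outer loop
vertex 2.556 2.593 0.692
vertex 2.317 1.872 0.241
vertex 2.128 2.674 -0.076
endloop
endfacet
facet normal 0.595 0.694 0.405
outer loop
vertex 1.972 2.713 1.344
vertex 2.556 2.593 0.692
vertex 1.914 3.194 0.606
endloop
endfacet
facet normal 0.548 -0.452 -0.703
outer loop
vertex 3.358 -0.944 -3.394
vertex 2.843 -0.738 -3.928
vertex 3.435 -0.274 -3.765
endloop
endfacet
facet normal 0.504 0.373 0.779
outer loop
vertex 3.358 -0.944 -3.394
vertex 3.435 -0.274 -3.765
vertex 2.097 -0.122 -2.972
endloop
endfacet
facet normal 0.548 -0.452 -0.703
outer loop
vertex 3.435 -0.274 -3.765
vertex 2.843 -0.738 -3.928
vertex 2.92 -0.068 -4.299
endloop
endfacet
facet normal 0.210 0.963 0.169
outer loop
vertex 3.435 -0.274 -3.765
vertex 2.92 -0.068 -4.299
vertex 2.097 -0.122 -2.972
endloop
endfacet
facet normal 0.548 -0.452 -0.703
outer loop
vertex 2.92 -0.068 -4.299
vertex 2.843 -0.738 -3.928
vertex 2.328 -0.532 -4.462
endloop
endfacet
facet normal -0.536 0.789 -0.300
outer loop
vertex 2.92 -0.068 -4.299
vertex 2.328 -0.532 -4.462
vertex 2.097 -0.122 -2.972
endloop
endfacet
facet normal 0.548 -0.452 -0.703
outer loop
vertex 2.328 -0.532 -4.462
vertex 2.843 -0.738 -3.928
vertex 2.251 -1.202 -4.091
endloop
endfacet
facet normal -0.987 0.025 -0.160
outer loop
vertex 2.328 -0.532 -4.462
vertex 2.251 -1.202 -4.091
vertex 2.097 -0.122 -2.972
endloop
endfacet
facet normal 0.549 -0.453 -0.703
outer loop
vertex 2.251 -1.202 -4.091
vertex 2.843 -0.738 -3.928
vertex 2.766 -1.408 -3.556
endloop
endfacet
facet normal -0.693 -0.564 0.449
outer loop
vertex 2.251 -1.202 -4.091
vertex 2.766 -1.408 -3.556
vertex 2.097 -0.122 -2.972
endloop
endfacet
facet normal 0.548 -0.453 -0.703
outer loop
vertex 2.766 -1.408 -3.556
vertex 2.843 -0.738 -3.928
vertex 3.358 -0.944 -3.394
endloop
endfacet
facet normal 0.054 -0.390 0.919
outer loop
vertex 2.766 -1.408 -3.556
vertex 3.358 -0.944 -3.394
vertex 2.097 -0.122 -2.972
endloop
endfacet

endsolid


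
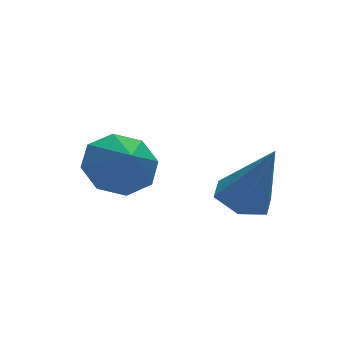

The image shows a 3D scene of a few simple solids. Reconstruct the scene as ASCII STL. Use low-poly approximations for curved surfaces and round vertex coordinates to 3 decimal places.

solid 
facet normal -0.034 0.767 -0.640
outer loop
vertex -2.792 -0.167 2.711
vertex -3.508 0.34 3.357
vertex -2.422 0.322 3.277
endloop
endfacet
facet normal 0.676 -0.716 0.177
outer loop
vertex -2.792 -0.167 2.711
vertex -2.422 0.322 3.277
vertex -3.472 -0.48 4.043
endloop
endfacet
facet normal -0.035 0.767 -0.641
outer loop
vertex -2.422 0.322 3.277
vertex -3.508 0.34 3.357
vertex -2.688 0.822 3.889
endloop
endfacet
facet normal 0.713 -0.358 0.603
outer loop
vertex -2.422 0.322 3.277
vertex -2.688 0.822 3.889
vertex -3.472 -0.48 4.043
endloop
endfacet
facet normal -0.035 0.767 -0.641
outer loop
vertex -2.688 0.822 3.889
vertex -3.508 0.34 3.357
vertex -3.435 1.04 4.19
endloop
endfacet
facet normal 0.347 -0.099 0.933
outer loop
vertex -2.688 0.822 3.889
vertex -3.435 1.04 4.19
vertex -3.472 -0.48 4.043
endloop
endfacet
facet normal -0.035 0.767 -0.641
outer loop
vertex -3.435 1.04 4.19
vertex -3.508 0.34 3.357
vertex -4.225 0.848 4.003
endloop
endfacet
facet normal -0.209 -0.089 0.974
outer loop
vertex -3.435 1.04 4.19
vertex -4.225 0.848 4.003
vertex -3.472 -0.48 4.043
endloop
endfacet
facet normal -0.034 0.767 -0.641
outer loop
vertex -4.225 0.848 4.003
vertex -3.508 0.34 3.357
vertex -4.595 0.358 3.437
endloop
endfacet
facet normal -0.629 -0.335 0.701
outer loop
vertex -4.225 0.848 4.003
vertex -4.595 0.358 3.437
vertex -3.472 -0.48 4.043
endloop
endfacet
facet normal -0.034 0.767 -0.640
outer loop
vertex -4.595 0.358 3.437
vertex -3.508 0.34 3.357
vertex -4.329 -0.141 2.825
endloop
endfacet
facet normal -0.666 -0.693 0.276
outer loop
vertex -4.595 0.358 3.437
vertex -4.329 -0.141 2.825
vertex -3.472 -0.48 4.043
endloop
endfacet
facet normal -0.034 0.767 -0.641
outer loop
vertex -4.329 -0.141 2.825
vertex -3.508 0.34 3.357
vertex -3.582 -0.359 2.524
endloop
endfacet
facet normal -0.300 -0.952 -0.054
outer loop
vertex -4.329 -0.141 2.825
vertex -3.582 -0.359 2.524
vertex -3.472 -0.48 4.043
endloop
endfacet
facet normal -0.035 0.767 -0.641
outer loop
vertex -3.582 -0.359 2.524
vertex -3.508 0.34 3.357
vertex -2.792 -0.167 2.711
endloop
endfacet
facet normal 0.256 -0.962 -0.095
outer loop
vertex -3.582 -0.359 2.524
vertex -2.792 -0.167 2.711
vertex -3.472 -0.48 4.043
endloop
endfacet
facet normal -0.242 0.367 -0.898
outer loop
vertex -0.781 -1.808 3.189
vertex -1.221 -2.515 3.019
vertex -1.605 -1.854 3.392
endloop
endfacet
facet normal 0.115 0.761 0.638
outer loop
vertex -0.781 -1.808 3.189
vertex -1.605 -1.854 3.392
vertex -0.699 -3.305 4.961
endloop
endfacet
facet normal -0.242 0.367 -0.898
outer loop
vertex -1.605 -1.854 3.392
vertex -1.221 -2.515 3.019
vertex -2.045 -2.561 3.222
endloop
endfacet
facet normal -0.699 0.277 0.659
outer loop
vertex -1.605 -1.854 3.392
vertex -2.045 -2.561 3.222
vertex -0.699 -3.305 4.961
endloop
endfacet
facet normal -0.242 0.365 -0.899
outer loop
vertex -2.045 -2.561 3.222
vertex -1.221 -2.515 3.019
vertex -1.661 -3.222 2.85
endloop
endfacet
facet normal -0.735 -0.602 0.311
outer loop
vertex -2.045 -2.561 3.222
vertex -1.661 -3.222 2.85
vertex -0.699 -3.305 4.961
endloop
endfacet
facet normal -0.242 0.366 -0.899
outer loop
vertex -1.661 -3.222 2.85
vertex -1.221 -2.515 3.019
vertex -0.837 -3.175 2.647
endloop
endfacet
facet normal 0.042 -0.997 -0.059
outer loop
vertex -1.661 -3.222 2.85
vertex -0.837 -3.175 2.647
vertex -0.699 -3.305 4.961
endloop
endfacet
facet normal -0.241 0.366 -0.899
outer loop
vertex -0.837 -3.175 2.647
vertex -1.221 -2.515 3.019
vertex -0.397 -2.468 2.817
endloop
endfacet
facet normal 0.855 -0.513 -0.080
outer loop
vertex -0.837 -3.175 2.647
vertex -0.397 -2.468 2.817
vertex -0.699 -3.305 4.961
endloop
endfacet
facet normal -0.241 0.366 -0.899
outer loop
vertex -0.397 -2.468 2.817
vertex -1.221 -2.515 3.019
vertex -0.781 -1.808 3.189
endloop
endfacet
facet normal 0.891 0.367 0.269
outer loop
vertex -0.397 -2.468 2.817
vertex -0.781 -1.808 3.189
vertex -0.699 -3.305 4.961
endloop
endfacet

endsolid


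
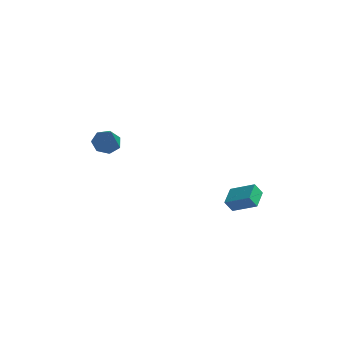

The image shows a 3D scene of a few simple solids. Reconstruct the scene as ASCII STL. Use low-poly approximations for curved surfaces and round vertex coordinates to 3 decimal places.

solid 
facet normal -0.498 -0.183 0.848
outer loop
vertex 3.464 -0.706 -2.817
vertex 3.454 0.468 -2.57
vertex 2.103 -0.556 -3.584
endloop
endfacet
facet normal 0.008 -0.978 -0.206
outer loop
vertex 2.506 -0.408 -4.27
vertex 3.464 -0.706 -2.817
vertex 2.103 -0.556 -3.584
endloop
endfacet
facet normal -0.498 -0.183 0.848
outer loop
vertex 2.103 -0.556 -3.584
vertex 3.454 0.468 -2.57
vertex 2.093 0.618 -3.337
endloop
endfacet
facet normal -0.867 0.095 -0.489
outer loop
vertex 2.093 0.618 -3.337
vertex 2.506 -0.408 -4.27
vertex 2.103 -0.556 -3.584
endloop
endfacet
facet normal 0.867 -0.095 0.489
outer loop
vertex 3.464 -0.706 -2.817
vertex 3.857 0.616 -3.256
vertex 3.454 0.468 -2.57
endloop
endfacet
facet normal 0.008 -0.978 -0.206
outer loop
vertex 3.867 -0.558 -3.503
vertex 3.464 -0.706 -2.817
vertex 2.506 -0.408 -4.27
endloop
endfacet
facet normal 0.867 -0.095 0.489
outer loop
vertex 3.867 -0.558 -3.503
vertex 3.857 0.616 -3.256
vertex 3.464 -0.706 -2.817
endloop
endfacet
facet normal -0.008 0.978 0.206
outer loop
vertex 3.454 0.468 -2.57
vertex 3.857 0.616 -3.256
vertex 2.093 0.618 -3.337
endloop
endfacet
facet normal -0.867 0.095 -0.489
outer loop
vertex 2.496 0.766 -4.023
vertex 2.506 -0.408 -4.27
vertex 2.093 0.618 -3.337
endloop
endfacet
facet normal -0.008 0.978 0.206
outer loop
vertex 2.093 0.618 -3.337
vertex 3.857 0.616 -3.256
vertex 2.496 0.766 -4.023
endloop
endfacet
facet normal 0.498 0.183 -0.848
outer loop
vertex 2.496 0.766 -4.023
vertex 3.867 -0.558 -3.503
vertex 2.506 -0.408 -4.27
endloop
endfacet
facet normal 0.498 0.183 -0.848
outer loop
vertex 3.857 0.616 -3.256
vertex 3.867 -0.558 -3.503
vertex 2.496 0.766 -4.023
endloop
endfacet
facet normal -0.325 0.500 -0.803
outer loop
vertex -3.397 -1.17 0.001
vertex -4.14 -1.178 0.297
vertex -3.566 -0.631 0.405
endloop
endfacet
facet normal 0.969 0.176 0.170
outer loop
vertex -3.397 -1.17 0.001
vertex -3.566 -0.631 0.405
vertex -3.54 -2.102 1.783
endloop
endfacet
facet normal -0.326 0.500 -0.802
outer loop
vertex -3.566 -0.631 0.405
vertex -4.14 -1.178 0.297
vertex -4.167 -0.504 0.728
endloop
endfacet
facet normal 0.472 0.607 0.639
outer loop
vertex -3.566 -0.631 0.405
vertex -4.167 -0.504 0.728
vertex -3.54 -2.102 1.783
endloop
endfacet
facet normal -0.324 0.500 -0.803
outer loop
vertex -4.167 -0.504 0.728
vertex -4.14 -1.178 0.297
vertex -4.748 -0.884 0.726
endloop
endfacet
facet normal -0.293 0.444 0.847
outer loop
vertex -4.167 -0.504 0.728
vertex -4.748 -0.884 0.726
vertex -3.54 -2.102 1.783
endloop
endfacet
facet normal -0.325 0.500 -0.803
outer loop
vertex -4.748 -0.884 0.726
vertex -4.14 -1.178 0.297
vertex -4.872 -1.485 0.402
endloop
endfacet
facet normal -0.748 -0.189 0.637
outer loop
vertex -4.748 -0.884 0.726
vertex -4.872 -1.485 0.402
vertex -3.54 -2.102 1.783
endloop
endfacet
facet normal -0.325 0.499 -0.803
outer loop
vertex -4.872 -1.485 0.402
vertex -4.14 -1.178 0.297
vertex -4.444 -1.855 -0.001
endloop
endfacet
facet normal -0.551 -0.818 0.166
outer loop
vertex -4.872 -1.485 0.402
vertex -4.444 -1.855 -0.001
vertex -3.54 -2.102 1.783
endloop
endfacet
facet normal -0.326 0.500 -0.803
outer loop
vertex -4.444 -1.855 -0.001
vertex -4.14 -1.178 0.297
vertex -3.788 -1.715 -0.18
endloop
endfacet
facet normal 0.149 -0.966 -0.209
outer loop
vertex -4.444 -1.855 -0.001
vertex -3.788 -1.715 -0.18
vertex -3.54 -2.102 1.783
endloop
endfacet
facet normal -0.325 0.500 -0.803
outer loop
vertex -3.788 -1.715 -0.18
vertex -4.14 -1.178 0.297
vertex -3.397 -1.17 0.001
endloop
endfacet
facet normal 0.826 -0.524 -0.208
outer loop
vertex -3.788 -1.715 -0.18
vertex -3.397 -1.17 0.001
vertex -3.54 -2.102 1.783
endloop
endfacet

endsolid


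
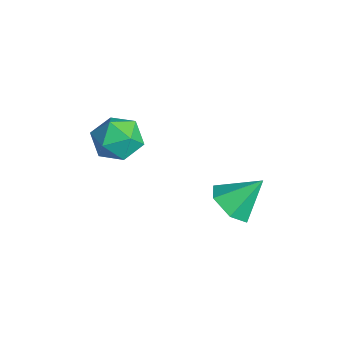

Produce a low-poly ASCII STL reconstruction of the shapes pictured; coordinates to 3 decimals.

solid 
facet normal -0.110 -0.705 -0.700
outer loop
vertex 4.748 3.566 -2.957
vertex 3.868 3.188 -2.438
vertex 3.761 3.96 -3.199
endloop
endfacet
facet normal 0.415 0.864 -0.286
outer loop
vertex 4.748 3.566 -2.957
vertex 3.761 3.96 -3.199
vertex 4.072 4.492 -1.142
endloop
endfacet
facet normal -0.111 -0.705 -0.700
outer loop
vertex 3.761 3.96 -3.199
vertex 3.868 3.188 -2.438
vertex 2.881 3.582 -2.679
endloop
endfacet
facet normal -0.466 0.871 -0.155
outer loop
vertex 3.761 3.96 -3.199
vertex 2.881 3.582 -2.679
vertex 4.072 4.492 -1.142
endloop
endfacet
facet normal -0.110 -0.705 -0.701
outer loop
vertex 2.881 3.582 -2.679
vertex 3.868 3.188 -2.438
vertex 2.988 2.809 -1.918
endloop
endfacet
facet normal -0.831 0.328 0.450
outer loop
vertex 2.881 3.582 -2.679
vertex 2.988 2.809 -1.918
vertex 4.072 4.492 -1.142
endloop
endfacet
facet normal -0.110 -0.705 -0.700
outer loop
vertex 2.988 2.809 -1.918
vertex 3.868 3.188 -2.438
vertex 3.975 2.415 -1.676
endloop
endfacet
facet normal -0.315 -0.222 0.923
outer loop
vertex 2.988 2.809 -1.918
vertex 3.975 2.415 -1.676
vertex 4.072 4.492 -1.142
endloop
endfacet
facet normal -0.111 -0.705 -0.700
outer loop
vertex 3.975 2.415 -1.676
vertex 3.868 3.188 -2.438
vertex 4.855 2.793 -2.196
endloop
endfacet
facet normal 0.566 -0.230 0.791
outer loop
vertex 3.975 2.415 -1.676
vertex 4.855 2.793 -2.196
vertex 4.072 4.492 -1.142
endloop
endfacet
facet normal -0.110 -0.705 -0.701
outer loop
vertex 4.855 2.793 -2.196
vertex 3.868 3.188 -2.438
vertex 4.748 3.566 -2.957
endloop
endfacet
facet normal 0.931 0.313 0.187
outer loop
vertex 4.855 2.793 -2.196
vertex 4.748 3.566 -2.957
vertex 4.072 4.492 -1.142
endloop
endfacet
facet normal 0.226 0.327 0.918
outer loop
vertex -1.05 0.93 -0.64
vertex -0.955 -0.213 -0.256
vertex 0.015 0.359 -0.699
endloop
endfacet
facet normal 0.447 0.790 0.421
outer loop
vertex -1.05 0.93 -0.64
vertex 0.015 0.359 -0.699
vertex -0.35 1.055 -1.618
endloop
endfacet
facet normal -0.121 0.992 0.040
outer loop
vertex -1.05 0.93 -0.64
vertex -0.35 1.055 -1.618
vertex -1.544 0.914 -1.743
endloop
endfacet
facet normal -0.694 0.654 0.301
outer loop
vertex -1.05 0.93 -0.64
vertex -1.544 0.914 -1.743
vertex -1.918 0.13 -0.902
endloop
endfacet
facet normal -0.479 0.244 0.843
outer loop
vertex -1.05 0.93 -0.64
vertex -1.918 0.13 -0.902
vertex -0.955 -0.213 -0.256
endloop
endfacet
facet normal 0.894 0.447 -0.017
outer loop
vertex -0.35 1.055 -1.618
vertex 0.015 0.359 -0.699
vertex 0.178 -0.01 -1.838
endloop
endfacet
facet normal 0.538 -0.302 0.787
outer loop
vertex 0.015 0.359 -0.699
vertex -0.955 -0.213 -0.256
vertex -0.196 -0.794 -0.997
endloop
endfacet
facet normal -0.603 -0.437 0.667
outer loop
vertex -0.955 -0.213 -0.256
vertex -1.918 0.13 -0.902
vertex -1.39 -0.935 -1.122
endloop
endfacet
facet normal -0.951 0.228 -0.210
outer loop
vertex -1.918 0.13 -0.902
vertex -1.544 0.914 -1.743
vertex -1.755 -0.239 -2.041
endloop
endfacet
facet normal -0.025 0.774 -0.633
outer loop
vertex -1.544 0.914 -1.743
vertex -0.35 1.055 -1.618
vertex -0.785 0.333 -2.484
endloop
endfacet
facet normal 0.694 -0.654 -0.301
outer loop
vertex -0.69 -0.81 -2.1
vertex 0.178 -0.01 -1.838
vertex -0.196 -0.794 -0.997
endloop
endfacet
facet normal 0.121 -0.992 -0.040
outer loop
vertex -0.69 -0.81 -2.1
vertex -0.196 -0.794 -0.997
vertex -1.39 -0.935 -1.122
endloop
endfacet
facet normal -0.447 -0.790 -0.421
outer loop
vertex -0.69 -0.81 -2.1
vertex -1.39 -0.935 -1.122
vertex -1.755 -0.239 -2.041
endloop
endfacet
facet normal -0.226 -0.327 -0.918
outer loop
vertex -0.69 -0.81 -2.1
vertex -1.755 -0.239 -2.041
vertex -0.785 0.333 -2.484
endloop
endfacet
facet normal 0.479 -0.244 -0.843
outer loop
vertex -0.69 -0.81 -2.1
vertex -0.785 0.333 -2.484
vertex 0.178 -0.01 -1.838
endloop
endfacet
facet normal 0.951 -0.228 0.210
outer loop
vertex -0.196 -0.794 -0.997
vertex 0.178 -0.01 -1.838
vertex 0.015 0.359 -0.699
endloop
endfacet
facet normal 0.025 -0.774 0.633
outer loop
vertex -1.39 -0.935 -1.122
vertex -0.196 -0.794 -0.997
vertex -0.955 -0.213 -0.256
endloop
endfacet
facet normal -0.894 -0.447 0.017
outer loop
vertex -1.755 -0.239 -2.041
vertex -1.39 -0.935 -1.122
vertex -1.918 0.13 -0.902
endloop
endfacet
facet normal -0.538 0.302 -0.787
outer loop
vertex -0.785 0.333 -2.484
vertex -1.755 -0.239 -2.041
vertex -1.544 0.914 -1.743
endloop
endfacet
facet normal 0.603 0.437 -0.667
outer loop
vertex 0.178 -0.01 -1.838
vertex -0.785 0.333 -2.484
vertex -0.35 1.055 -1.618
endloop
endfacet

endsolid


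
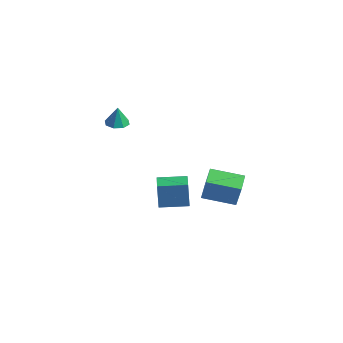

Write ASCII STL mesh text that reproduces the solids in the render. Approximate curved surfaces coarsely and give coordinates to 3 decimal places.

solid 
facet normal -0.091 0.021 -0.996
outer loop
vertex -3.486 -1.043 1.438
vertex -3.942 -0.425 1.493
vertex -3.184 -0.538 1.421
endloop
endfacet
facet normal 0.799 -0.465 0.382
outer loop
vertex -3.486 -1.043 1.438
vertex -3.184 -0.538 1.421
vertex -3.818 -0.455 2.847
endloop
endfacet
facet normal -0.091 0.023 -0.996
outer loop
vertex -3.184 -0.538 1.421
vertex -3.942 -0.425 1.493
vertex -3.325 0.034 1.447
endloop
endfacet
facet normal 0.899 0.204 0.388
outer loop
vertex -3.184 -0.538 1.421
vertex -3.325 0.034 1.447
vertex -3.818 -0.455 2.847
endloop
endfacet
facet normal -0.091 0.023 -0.996
outer loop
vertex -3.325 0.034 1.447
vertex -3.942 -0.425 1.493
vertex -3.828 0.337 1.5
endloop
endfacet
facet normal 0.497 0.749 0.437
outer loop
vertex -3.325 0.034 1.447
vertex -3.828 0.337 1.5
vertex -3.818 -0.455 2.847
endloop
endfacet
facet normal -0.090 0.023 -0.996
outer loop
vertex -3.828 0.337 1.5
vertex -3.942 -0.425 1.493
vertex -4.397 0.194 1.548
endloop
endfacet
facet normal -0.171 0.849 0.500
outer loop
vertex -3.828 0.337 1.5
vertex -4.397 0.194 1.548
vertex -3.818 -0.455 2.847
endloop
endfacet
facet normal -0.091 0.021 -0.996
outer loop
vertex -4.397 0.194 1.548
vertex -3.942 -0.425 1.493
vertex -4.7 -0.312 1.565
endloop
endfacet
facet normal -0.714 0.445 0.541
outer loop
vertex -4.397 0.194 1.548
vertex -4.7 -0.312 1.565
vertex -3.818 -0.455 2.847
endloop
endfacet
facet normal -0.091 0.023 -0.996
outer loop
vertex -4.7 -0.312 1.565
vertex -3.942 -0.425 1.493
vertex -4.559 -0.883 1.539
endloop
endfacet
facet normal -0.814 -0.225 0.535
outer loop
vertex -4.7 -0.312 1.565
vertex -4.559 -0.883 1.539
vertex -3.818 -0.455 2.847
endloop
endfacet
facet normal -0.091 0.023 -0.996
outer loop
vertex -4.559 -0.883 1.539
vertex -3.942 -0.425 1.493
vertex -4.056 -1.186 1.486
endloop
endfacet
facet normal -0.413 -0.770 0.486
outer loop
vertex -4.559 -0.883 1.539
vertex -4.056 -1.186 1.486
vertex -3.818 -0.455 2.847
endloop
endfacet
facet normal -0.090 0.023 -0.996
outer loop
vertex -4.056 -1.186 1.486
vertex -3.942 -0.425 1.493
vertex -3.486 -1.043 1.438
endloop
endfacet
facet normal 0.254 -0.870 0.423
outer loop
vertex -4.056 -1.186 1.486
vertex -3.486 -1.043 1.438
vertex -3.818 -0.455 2.847
endloop
endfacet
facet normal -0.715 -0.669 0.203
outer loop
vertex 3.732 0.131 -0.23
vertex 2.876 1.147 0.106
vertex 3.191 0.214 -1.86
endloop
endfacet
facet normal 0.625 -0.741 -0.245
outer loop
vertex 4.684 1.613 -2.286
vertex 3.732 0.131 -0.23
vertex 3.191 0.214 -1.86
endloop
endfacet
facet normal -0.714 -0.670 0.203
outer loop
vertex 3.191 0.214 -1.86
vertex 2.876 1.147 0.106
vertex 2.335 1.229 -1.525
endloop
endfacet
facet normal -0.315 0.047 -0.948
outer loop
vertex 2.335 1.229 -1.525
vertex 4.684 1.613 -2.286
vertex 3.191 0.214 -1.86
endloop
endfacet
facet normal 0.315 -0.048 0.948
outer loop
vertex 3.732 0.131 -0.23
vertex 4.369 2.546 -0.32
vertex 2.876 1.147 0.106
endloop
endfacet
facet normal 0.625 -0.741 -0.245
outer loop
vertex 5.225 1.531 -0.655
vertex 3.732 0.131 -0.23
vertex 4.684 1.613 -2.286
endloop
endfacet
facet normal 0.315 -0.048 0.948
outer loop
vertex 5.225 1.531 -0.655
vertex 4.369 2.546 -0.32
vertex 3.732 0.131 -0.23
endloop
endfacet
facet normal -0.625 0.741 0.245
outer loop
vertex 2.876 1.147 0.106
vertex 4.369 2.546 -0.32
vertex 2.335 1.229 -1.525
endloop
endfacet
facet normal -0.315 0.048 -0.948
outer loop
vertex 3.828 2.629 -1.95
vertex 4.684 1.613 -2.286
vertex 2.335 1.229 -1.525
endloop
endfacet
facet normal -0.625 0.741 0.245
outer loop
vertex 2.335 1.229 -1.525
vertex 4.369 2.546 -0.32
vertex 3.828 2.629 -1.95
endloop
endfacet
facet normal 0.715 0.669 -0.203
outer loop
vertex 3.828 2.629 -1.95
vertex 5.225 1.531 -0.655
vertex 4.684 1.613 -2.286
endloop
endfacet
facet normal 0.714 0.670 -0.203
outer loop
vertex 4.369 2.546 -0.32
vertex 5.225 1.531 -0.655
vertex 3.828 2.629 -1.95
endloop
endfacet
facet normal -0.793 0.608 -0.027
outer loop
vertex -1.614 0.741 -2.689
vertex -0.491 2.209 -2.599
vertex -1.52 0.782 -4.516
endloop
endfacet
facet normal -0.607 -0.793 -0.049
outer loop
vertex -0.489 -0.009 -4.481
vertex -1.614 0.741 -2.689
vertex -1.52 0.782 -4.516
endloop
endfacet
facet normal -0.793 0.608 -0.027
outer loop
vertex -1.52 0.782 -4.516
vertex -0.491 2.209 -2.599
vertex -0.398 2.25 -4.426
endloop
endfacet
facet normal 0.051 0.022 -0.998
outer loop
vertex -0.398 2.25 -4.426
vertex -0.489 -0.009 -4.481
vertex -1.52 0.782 -4.516
endloop
endfacet
facet normal -0.051 -0.022 0.998
outer loop
vertex -1.614 0.741 -2.689
vertex 0.54 1.418 -2.564
vertex -0.491 2.209 -2.599
endloop
endfacet
facet normal -0.607 -0.794 -0.049
outer loop
vertex -0.582 -0.05 -2.654
vertex -1.614 0.741 -2.689
vertex -0.489 -0.009 -4.481
endloop
endfacet
facet normal -0.051 -0.022 0.998
outer loop
vertex -0.582 -0.05 -2.654
vertex 0.54 1.418 -2.564
vertex -1.614 0.741 -2.689
endloop
endfacet
facet normal 0.607 0.793 0.049
outer loop
vertex -0.491 2.209 -2.599
vertex 0.54 1.418 -2.564
vertex -0.398 2.25 -4.426
endloop
endfacet
facet normal 0.051 0.022 -0.998
outer loop
vertex 0.634 1.459 -4.391
vertex -0.489 -0.009 -4.481
vertex -0.398 2.25 -4.426
endloop
endfacet
facet normal 0.607 0.794 0.049
outer loop
vertex -0.398 2.25 -4.426
vertex 0.54 1.418 -2.564
vertex 0.634 1.459 -4.391
endloop
endfacet
facet normal 0.793 -0.608 0.027
outer loop
vertex 0.634 1.459 -4.391
vertex -0.582 -0.05 -2.654
vertex -0.489 -0.009 -4.481
endloop
endfacet
facet normal 0.793 -0.608 0.027
outer loop
vertex 0.54 1.418 -2.564
vertex -0.582 -0.05 -2.654
vertex 0.634 1.459 -4.391
endloop
endfacet

endsolid


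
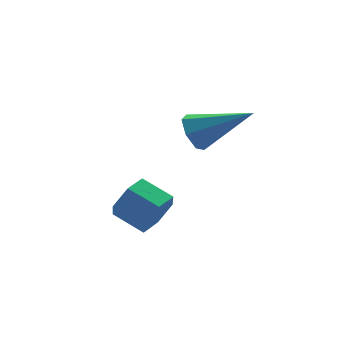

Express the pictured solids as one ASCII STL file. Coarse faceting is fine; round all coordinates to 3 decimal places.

solid 
facet normal -0.752 0.454 -0.479
outer loop
vertex -1.24 2.49 2.866
vertex -1.444 2.818 3.497
vertex -0.97 3.061 2.983
endloop
endfacet
facet normal 0.715 -0.201 -0.670
outer loop
vertex -1.24 2.49 2.866
vertex -0.97 3.061 2.983
vertex 0.104 1.882 4.483
endloop
endfacet
facet normal -0.752 0.454 -0.478
outer loop
vertex -0.97 3.061 2.983
vertex -1.444 2.818 3.497
vertex -1.057 3.449 3.488
endloop
endfacet
facet normal 0.846 0.483 -0.226
outer loop
vertex -0.97 3.061 2.983
vertex -1.057 3.449 3.488
vertex 0.104 1.882 4.483
endloop
endfacet
facet normal -0.752 0.454 -0.478
outer loop
vertex -1.057 3.449 3.488
vertex -1.444 2.818 3.497
vertex -1.435 3.361 3.999
endloop
endfacet
facet normal 0.513 0.698 0.500
outer loop
vertex -1.057 3.449 3.488
vertex -1.435 3.361 3.999
vertex 0.104 1.882 4.483
endloop
endfacet
facet normal -0.751 0.455 -0.478
outer loop
vertex -1.435 3.361 3.999
vertex -1.444 2.818 3.497
vertex -1.82 2.865 4.132
endloop
endfacet
facet normal -0.031 0.281 0.959
outer loop
vertex -1.435 3.361 3.999
vertex -1.82 2.865 4.132
vertex 0.104 1.882 4.483
endloop
endfacet
facet normal -0.751 0.454 -0.479
outer loop
vertex -1.82 2.865 4.132
vertex -1.444 2.818 3.497
vertex -1.922 2.333 3.787
endloop
endfacet
facet normal -0.378 -0.452 0.808
outer loop
vertex -1.82 2.865 4.132
vertex -1.922 2.333 3.787
vertex 0.104 1.882 4.483
endloop
endfacet
facet normal -0.752 0.455 -0.478
outer loop
vertex -1.922 2.333 3.787
vertex -1.444 2.818 3.497
vertex -1.664 2.167 3.223
endloop
endfacet
facet normal -0.266 -0.951 0.158
outer loop
vertex -1.922 2.333 3.787
vertex -1.664 2.167 3.223
vertex 0.104 1.882 4.483
endloop
endfacet
facet normal -0.750 0.455 -0.479
outer loop
vertex -1.664 2.167 3.223
vertex -1.444 2.818 3.497
vertex -1.24 2.49 2.866
endloop
endfacet
facet normal 0.220 -0.839 -0.498
outer loop
vertex -1.664 2.167 3.223
vertex -1.24 2.49 2.866
vertex 0.104 1.882 4.483
endloop
endfacet
facet normal 0.531 -0.758 -0.379
outer loop
vertex -2.053 2.96 0.701
vertex -2.559 2.941 0.031
vertex -1.872 3.425 0.025
endloop
endfacet
facet normal 0.820 0.345 0.457
outer loop
vertex -2.053 2.96 0.701
vertex -1.872 3.425 0.025
vertex -2.695 3.877 1.16
endloop
endfacet
facet normal 0.820 0.345 0.457
outer loop
vertex -2.695 3.877 1.16
vertex -1.872 3.425 0.025
vertex -2.514 4.342 0.484
endloop
endfacet
facet normal -0.530 0.758 0.380
outer loop
vertex -2.695 3.877 1.16
vertex -2.514 4.342 0.484
vertex -3.201 3.859 0.489
endloop
endfacet
facet normal 0.531 -0.758 -0.379
outer loop
vertex -1.872 3.425 0.025
vertex -2.559 2.941 0.031
vertex -2.378 3.406 -0.645
endloop
endfacet
facet normal 0.596 0.652 -0.469
outer loop
vertex -1.872 3.425 0.025
vertex -2.378 3.406 -0.645
vertex -2.514 4.342 0.484
endloop
endfacet
facet normal 0.596 0.652 -0.469
outer loop
vertex -2.514 4.342 0.484
vertex -2.378 3.406 -0.645
vertex -3.02 4.323 -0.186
endloop
endfacet
facet normal -0.530 0.758 0.379
outer loop
vertex -2.514 4.342 0.484
vertex -3.02 4.323 -0.186
vertex -3.201 3.859 0.489
endloop
endfacet
facet normal 0.530 -0.758 -0.380
outer loop
vertex -2.378 3.406 -0.645
vertex -2.559 2.941 0.031
vertex -3.065 2.923 -0.64
endloop
endfacet
facet normal -0.223 0.307 -0.925
outer loop
vertex -2.378 3.406 -0.645
vertex -3.065 2.923 -0.64
vertex -3.02 4.323 -0.186
endloop
endfacet
facet normal -0.223 0.307 -0.925
outer loop
vertex -3.02 4.323 -0.186
vertex -3.065 2.923 -0.64
vertex -3.707 3.84 -0.181
endloop
endfacet
facet normal -0.530 0.758 0.379
outer loop
vertex -3.02 4.323 -0.186
vertex -3.707 3.84 -0.181
vertex -3.201 3.859 0.489
endloop
endfacet
facet normal 0.530 -0.758 -0.380
outer loop
vertex -3.065 2.923 -0.64
vertex -2.559 2.941 0.031
vertex -3.246 2.458 0.036
endloop
endfacet
facet normal -0.820 -0.345 -0.457
outer loop
vertex -3.065 2.923 -0.64
vertex -3.246 2.458 0.036
vertex -3.707 3.84 -0.181
endloop
endfacet
facet normal -0.820 -0.345 -0.457
outer loop
vertex -3.707 3.84 -0.181
vertex -3.246 2.458 0.036
vertex -3.888 3.375 0.495
endloop
endfacet
facet normal -0.531 0.758 0.379
outer loop
vertex -3.707 3.84 -0.181
vertex -3.888 3.375 0.495
vertex -3.201 3.859 0.489
endloop
endfacet
facet normal 0.530 -0.758 -0.379
outer loop
vertex -3.246 2.458 0.036
vertex -2.559 2.941 0.031
vertex -2.74 2.477 0.706
endloop
endfacet
facet normal -0.596 -0.652 0.469
outer loop
vertex -3.246 2.458 0.036
vertex -2.74 2.477 0.706
vertex -3.888 3.375 0.495
endloop
endfacet
facet normal -0.596 -0.652 0.469
outer loop
vertex -3.888 3.375 0.495
vertex -2.74 2.477 0.706
vertex -3.382 3.394 1.165
endloop
endfacet
facet normal -0.531 0.758 0.379
outer loop
vertex -3.888 3.375 0.495
vertex -3.382 3.394 1.165
vertex -3.201 3.859 0.489
endloop
endfacet
facet normal 0.530 -0.758 -0.379
outer loop
vertex -2.74 2.477 0.706
vertex -2.559 2.941 0.031
vertex -2.053 2.96 0.701
endloop
endfacet
facet normal 0.223 -0.307 0.925
outer loop
vertex -2.74 2.477 0.706
vertex -2.053 2.96 0.701
vertex -3.382 3.394 1.165
endloop
endfacet
facet normal 0.223 -0.307 0.925
outer loop
vertex -3.382 3.394 1.165
vertex -2.053 2.96 0.701
vertex -2.695 3.877 1.16
endloop
endfacet
facet normal -0.530 0.758 0.380
outer loop
vertex -3.382 3.394 1.165
vertex -2.695 3.877 1.16
vertex -3.201 3.859 0.489
endloop
endfacet

endsolid


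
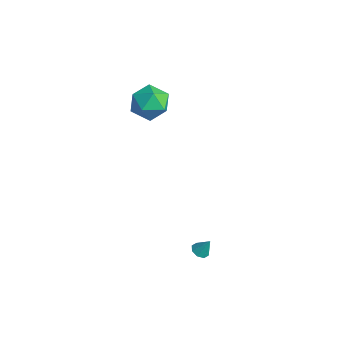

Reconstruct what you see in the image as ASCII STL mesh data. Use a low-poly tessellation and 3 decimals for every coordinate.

solid 
facet normal -0.324 -0.366 -0.873
outer loop
vertex 2.924 -3.511 -3.923
vertex 2.575 -3.088 -3.971
vertex 3.095 -3.183 -4.124
endloop
endfacet
facet normal 0.911 -0.305 0.278
outer loop
vertex 2.924 -3.511 -3.923
vertex 3.095 -3.183 -4.124
vertex 2.925 -2.692 -3.029
endloop
endfacet
facet normal -0.324 -0.364 -0.873
outer loop
vertex 3.095 -3.183 -4.124
vertex 2.575 -3.088 -3.971
vertex 2.962 -2.799 -4.235
endloop
endfacet
facet normal 0.945 0.327 -0.000
outer loop
vertex 3.095 -3.183 -4.124
vertex 2.962 -2.799 -4.235
vertex 2.925 -2.692 -3.029
endloop
endfacet
facet normal -0.323 -0.366 -0.873
outer loop
vertex 2.962 -2.799 -4.235
vertex 2.575 -3.088 -3.971
vertex 2.603 -2.585 -4.192
endloop
endfacet
facet normal 0.506 0.861 -0.061
outer loop
vertex 2.962 -2.799 -4.235
vertex 2.603 -2.585 -4.192
vertex 2.925 -2.692 -3.029
endloop
endfacet
facet normal -0.322 -0.366 -0.873
outer loop
vertex 2.603 -2.585 -4.192
vertex 2.575 -3.088 -3.971
vertex 2.227 -2.665 -4.02
endloop
endfacet
facet normal -0.148 0.980 0.131
outer loop
vertex 2.603 -2.585 -4.192
vertex 2.227 -2.665 -4.02
vertex 2.925 -2.692 -3.029
endloop
endfacet
facet normal -0.323 -0.367 -0.872
outer loop
vertex 2.227 -2.665 -4.02
vertex 2.575 -3.088 -3.971
vertex 2.056 -2.992 -3.819
endloop
endfacet
facet normal -0.635 0.617 0.464
outer loop
vertex 2.227 -2.665 -4.02
vertex 2.056 -2.992 -3.819
vertex 2.925 -2.692 -3.029
endloop
endfacet
facet normal -0.323 -0.366 -0.872
outer loop
vertex 2.056 -2.992 -3.819
vertex 2.575 -3.088 -3.971
vertex 2.189 -3.376 -3.707
endloop
endfacet
facet normal -0.670 -0.015 0.742
outer loop
vertex 2.056 -2.992 -3.819
vertex 2.189 -3.376 -3.707
vertex 2.925 -2.692 -3.029
endloop
endfacet
facet normal -0.323 -0.367 -0.872
outer loop
vertex 2.189 -3.376 -3.707
vertex 2.575 -3.088 -3.971
vertex 2.548 -3.59 -3.75
endloop
endfacet
facet normal -0.231 -0.548 0.804
outer loop
vertex 2.189 -3.376 -3.707
vertex 2.548 -3.59 -3.75
vertex 2.925 -2.692 -3.029
endloop
endfacet
facet normal -0.324 -0.366 -0.872
outer loop
vertex 2.548 -3.59 -3.75
vertex 2.575 -3.088 -3.971
vertex 2.924 -3.511 -3.923
endloop
endfacet
facet normal 0.422 -0.669 0.612
outer loop
vertex 2.548 -3.59 -3.75
vertex 2.924 -3.511 -3.923
vertex 2.925 -2.692 -3.029
endloop
endfacet
facet normal 0.023 0.976 -0.216
outer loop
vertex -3.113 -1.66 2.97
vertex -4.268 -1.543 3.377
vertex -3.325 -1.394 4.152
endloop
endfacet
facet normal 0.673 0.738 -0.045
outer loop
vertex -3.113 -1.66 2.97
vertex -3.325 -1.394 4.152
vertex -2.453 -2.208 3.851
endloop
endfacet
facet normal 0.841 0.212 -0.498
outer loop
vertex -3.113 -1.66 2.97
vertex -2.453 -2.208 3.851
vertex -2.858 -2.861 2.89
endloop
endfacet
facet normal 0.293 0.125 -0.948
outer loop
vertex -3.113 -1.66 2.97
vertex -2.858 -2.861 2.89
vertex -3.98 -2.45 2.597
endloop
endfacet
facet normal -0.212 0.598 -0.773
outer loop
vertex -3.113 -1.66 2.97
vertex -3.98 -2.45 2.597
vertex -4.268 -1.543 3.377
endloop
endfacet
facet normal 0.642 0.462 0.612
outer loop
vertex -2.453 -2.208 3.851
vertex -3.325 -1.394 4.152
vertex -3.2 -2.43 4.803
endloop
endfacet
facet normal -0.410 0.848 0.336
outer loop
vertex -3.325 -1.394 4.152
vertex -4.268 -1.543 3.377
vertex -4.322 -2.019 4.51
endloop
endfacet
facet normal -0.791 0.235 -0.565
outer loop
vertex -4.268 -1.543 3.377
vertex -3.98 -2.45 2.597
vertex -4.727 -2.672 3.549
endloop
endfacet
facet normal 0.027 -0.529 -0.848
outer loop
vertex -3.98 -2.45 2.597
vertex -2.858 -2.861 2.89
vertex -3.855 -3.486 3.248
endloop
endfacet
facet normal 0.913 -0.390 -0.120
outer loop
vertex -2.858 -2.861 2.89
vertex -2.453 -2.208 3.851
vertex -2.912 -3.337 4.023
endloop
endfacet
facet normal -0.293 -0.125 0.948
outer loop
vertex -4.067 -3.22 4.43
vertex -3.2 -2.43 4.803
vertex -4.322 -2.019 4.51
endloop
endfacet
facet normal -0.841 -0.212 0.498
outer loop
vertex -4.067 -3.22 4.43
vertex -4.322 -2.019 4.51
vertex -4.727 -2.672 3.549
endloop
endfacet
facet normal -0.673 -0.738 0.045
outer loop
vertex -4.067 -3.22 4.43
vertex -4.727 -2.672 3.549
vertex -3.855 -3.486 3.248
endloop
endfacet
facet normal -0.023 -0.976 0.216
outer loop
vertex -4.067 -3.22 4.43
vertex -3.855 -3.486 3.248
vertex -2.912 -3.337 4.023
endloop
endfacet
facet normal 0.212 -0.598 0.773
outer loop
vertex -4.067 -3.22 4.43
vertex -2.912 -3.337 4.023
vertex -3.2 -2.43 4.803
endloop
endfacet
facet normal -0.027 0.529 0.848
outer loop
vertex -4.322 -2.019 4.51
vertex -3.2 -2.43 4.803
vertex -3.325 -1.394 4.152
endloop
endfacet
facet normal -0.913 0.390 0.120
outer loop
vertex -4.727 -2.672 3.549
vertex -4.322 -2.019 4.51
vertex -4.268 -1.543 3.377
endloop
endfacet
facet normal -0.642 -0.462 -0.612
outer loop
vertex -3.855 -3.486 3.248
vertex -4.727 -2.672 3.549
vertex -3.98 -2.45 2.597
endloop
endfacet
facet normal 0.410 -0.848 -0.336
outer loop
vertex -2.912 -3.337 4.023
vertex -3.855 -3.486 3.248
vertex -2.858 -2.861 2.89
endloop
endfacet
facet normal 0.791 -0.235 0.565
outer loop
vertex -3.2 -2.43 4.803
vertex -2.912 -3.337 4.023
vertex -2.453 -2.208 3.851
endloop
endfacet

endsolid


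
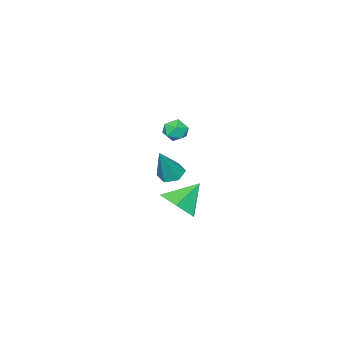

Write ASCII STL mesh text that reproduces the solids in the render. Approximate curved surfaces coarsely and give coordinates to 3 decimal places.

solid 
facet normal -0.445 -0.016 -0.895
outer loop
vertex 0.414 2.839 0.347
vertex -0.169 2.735 0.639
vertex 0.038 3.351 0.525
endloop
endfacet
facet normal 0.793 0.605 -0.066
outer loop
vertex 0.414 2.839 0.347
vertex 0.038 3.351 0.525
vertex 0.629 2.765 2.241
endloop
endfacet
facet normal -0.444 -0.017 -0.896
outer loop
vertex 0.038 3.351 0.525
vertex -0.169 2.735 0.639
vertex -0.545 3.247 0.816
endloop
endfacet
facet normal -0.006 0.946 0.325
outer loop
vertex 0.038 3.351 0.525
vertex -0.545 3.247 0.816
vertex 0.629 2.765 2.241
endloop
endfacet
facet normal -0.446 -0.018 -0.895
outer loop
vertex -0.545 3.247 0.816
vertex -0.169 2.735 0.639
vertex -0.751 2.631 0.931
endloop
endfacet
facet normal -0.663 0.346 0.664
outer loop
vertex -0.545 3.247 0.816
vertex -0.751 2.631 0.931
vertex 0.629 2.765 2.241
endloop
endfacet
facet normal -0.446 -0.016 -0.895
outer loop
vertex -0.751 2.631 0.931
vertex -0.169 2.735 0.639
vertex -0.375 2.119 0.753
endloop
endfacet
facet normal -0.522 -0.596 0.611
outer loop
vertex -0.751 2.631 0.931
vertex -0.375 2.119 0.753
vertex 0.629 2.765 2.241
endloop
endfacet
facet normal -0.445 -0.017 -0.895
outer loop
vertex -0.375 2.119 0.753
vertex -0.169 2.735 0.639
vertex 0.208 2.223 0.461
endloop
endfacet
facet normal 0.277 -0.936 0.219
outer loop
vertex -0.375 2.119 0.753
vertex 0.208 2.223 0.461
vertex 0.629 2.765 2.241
endloop
endfacet
facet normal -0.445 -0.017 -0.895
outer loop
vertex 0.208 2.223 0.461
vertex -0.169 2.735 0.639
vertex 0.414 2.839 0.347
endloop
endfacet
facet normal 0.935 -0.335 -0.119
outer loop
vertex 0.208 2.223 0.461
vertex 0.414 2.839 0.347
vertex 0.629 2.765 2.241
endloop
endfacet
facet normal 0.726 -0.191 -0.661
outer loop
vertex -0.795 2.453 -1.849
vertex -1.496 1.876 -2.452
vertex -1.376 2.945 -2.63
endloop
endfacet
facet normal 0.008 0.849 0.529
outer loop
vertex -0.795 2.453 -1.849
vertex -1.376 2.945 -2.63
vertex -2.664 2.184 -1.388
endloop
endfacet
facet normal 0.726 -0.192 -0.661
outer loop
vertex -1.376 2.945 -2.63
vertex -1.496 1.876 -2.452
vertex -2.077 2.367 -3.232
endloop
endfacet
facet normal -0.578 0.809 -0.104
outer loop
vertex -1.376 2.945 -2.63
vertex -2.077 2.367 -3.232
vertex -2.664 2.184 -1.388
endloop
endfacet
facet normal 0.726 -0.191 -0.661
outer loop
vertex -2.077 2.367 -3.232
vertex -1.496 1.876 -2.452
vertex -2.197 1.299 -3.055
endloop
endfacet
facet normal -0.953 0.058 -0.298
outer loop
vertex -2.077 2.367 -3.232
vertex -2.197 1.299 -3.055
vertex -2.664 2.184 -1.388
endloop
endfacet
facet normal 0.726 -0.191 -0.661
outer loop
vertex -2.197 1.299 -3.055
vertex -1.496 1.876 -2.452
vertex -1.616 0.807 -2.274
endloop
endfacet
facet normal -0.743 -0.655 0.140
outer loop
vertex -2.197 1.299 -3.055
vertex -1.616 0.807 -2.274
vertex -2.664 2.184 -1.388
endloop
endfacet
facet normal 0.726 -0.191 -0.660
outer loop
vertex -1.616 0.807 -2.274
vertex -1.496 1.876 -2.452
vertex -0.915 1.385 -1.671
endloop
endfacet
facet normal -0.156 -0.616 0.772
outer loop
vertex -1.616 0.807 -2.274
vertex -0.915 1.385 -1.671
vertex -2.664 2.184 -1.388
endloop
endfacet
facet normal 0.726 -0.192 -0.661
outer loop
vertex -0.915 1.385 -1.671
vertex -1.496 1.876 -2.452
vertex -0.795 2.453 -1.849
endloop
endfacet
facet normal 0.219 0.136 0.966
outer loop
vertex -0.915 1.385 -1.671
vertex -0.795 2.453 -1.849
vertex -2.664 2.184 -1.388
endloop
endfacet
facet normal 0.313 0.008 0.950
outer loop
vertex 0.329 3.484 3.946
vertex -0.179 3.132 4.116
vertex 0.366 2.844 3.939
endloop
endfacet
facet normal 0.865 0.045 0.499
outer loop
vertex 0.329 3.484 3.946
vertex 0.366 2.844 3.939
vertex 0.624 3.185 3.461
endloop
endfacet
facet normal 0.778 0.622 0.090
outer loop
vertex 0.329 3.484 3.946
vertex 0.624 3.185 3.461
vertex 0.239 3.684 3.343
endloop
endfacet
facet normal 0.173 0.942 0.287
outer loop
vertex 0.329 3.484 3.946
vertex 0.239 3.684 3.343
vertex -0.258 3.652 3.748
endloop
endfacet
facet normal -0.115 0.562 0.819
outer loop
vertex 0.329 3.484 3.946
vertex -0.258 3.652 3.748
vertex -0.179 3.132 4.116
endloop
endfacet
facet normal 0.844 -0.531 0.077
outer loop
vertex 0.624 3.185 3.461
vertex 0.366 2.844 3.939
vertex 0.298 2.648 3.332
endloop
endfacet
facet normal -0.050 -0.590 0.806
outer loop
vertex 0.366 2.844 3.939
vertex -0.179 3.132 4.116
vertex -0.199 2.616 3.737
endloop
endfacet
facet normal -0.743 0.308 0.595
outer loop
vertex -0.179 3.132 4.116
vertex -0.258 3.652 3.748
vertex -0.584 3.115 3.619
endloop
endfacet
facet normal -0.277 0.923 -0.267
outer loop
vertex -0.258 3.652 3.748
vertex 0.239 3.684 3.343
vertex -0.326 3.456 3.141
endloop
endfacet
facet normal 0.703 0.403 -0.586
outer loop
vertex 0.239 3.684 3.343
vertex 0.624 3.185 3.461
vertex 0.219 3.168 2.964
endloop
endfacet
facet normal -0.173 -0.942 -0.287
outer loop
vertex -0.289 2.816 3.134
vertex 0.298 2.648 3.332
vertex -0.199 2.616 3.737
endloop
endfacet
facet normal -0.778 -0.622 -0.090
outer loop
vertex -0.289 2.816 3.134
vertex -0.199 2.616 3.737
vertex -0.584 3.115 3.619
endloop
endfacet
facet normal -0.865 -0.045 -0.499
outer loop
vertex -0.289 2.816 3.134
vertex -0.584 3.115 3.619
vertex -0.326 3.456 3.141
endloop
endfacet
facet normal -0.313 -0.008 -0.950
outer loop
vertex -0.289 2.816 3.134
vertex -0.326 3.456 3.141
vertex 0.219 3.168 2.964
endloop
endfacet
facet normal 0.115 -0.562 -0.819
outer loop
vertex -0.289 2.816 3.134
vertex 0.219 3.168 2.964
vertex 0.298 2.648 3.332
endloop
endfacet
facet normal 0.277 -0.923 0.267
outer loop
vertex -0.199 2.616 3.737
vertex 0.298 2.648 3.332
vertex 0.366 2.844 3.939
endloop
endfacet
facet normal -0.703 -0.403 0.586
outer loop
vertex -0.584 3.115 3.619
vertex -0.199 2.616 3.737
vertex -0.179 3.132 4.116
endloop
endfacet
facet normal -0.844 0.531 -0.077
outer loop
vertex -0.326 3.456 3.141
vertex -0.584 3.115 3.619
vertex -0.258 3.652 3.748
endloop
endfacet
facet normal 0.050 0.590 -0.806
outer loop
vertex 0.219 3.168 2.964
vertex -0.326 3.456 3.141
vertex 0.239 3.684 3.343
endloop
endfacet
facet normal 0.743 -0.308 -0.595
outer loop
vertex 0.298 2.648 3.332
vertex 0.219 3.168 2.964
vertex 0.624 3.185 3.461
endloop
endfacet

endsolid
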